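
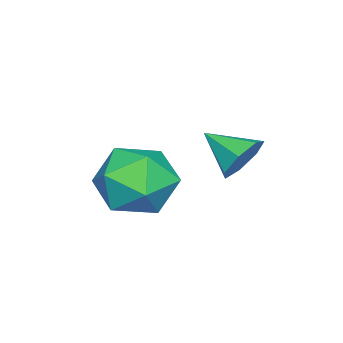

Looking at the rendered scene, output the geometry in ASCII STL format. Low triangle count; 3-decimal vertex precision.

solid 
facet normal 0.314 0.817 0.484
outer loop
vertex 1.259 0.977 2.39
vertex 1.662 0.325 3.229
vertex 2.327 0.592 2.348
endloop
endfacet
facet normal 0.323 0.920 -0.222
outer loop
vertex 1.259 0.977 2.39
vertex 2.327 0.592 2.348
vertex 1.685 0.591 1.411
endloop
endfacet
facet normal -0.339 0.815 -0.469
outer loop
vertex 1.259 0.977 2.39
vertex 1.685 0.591 1.411
vertex 0.624 0.323 1.712
endloop
endfacet
facet normal -0.757 0.648 0.084
outer loop
vertex 1.259 0.977 2.39
vertex 0.624 0.323 1.712
vertex 0.609 0.159 2.836
endloop
endfacet
facet normal -0.354 0.649 0.674
outer loop
vertex 1.259 0.977 2.39
vertex 0.609 0.159 2.836
vertex 1.662 0.325 3.229
endloop
endfacet
facet normal 0.747 0.425 -0.512
outer loop
vertex 1.685 0.591 1.411
vertex 2.327 0.592 2.348
vertex 2.351 -0.299 1.644
endloop
endfacet
facet normal 0.732 0.257 0.631
outer loop
vertex 2.327 0.592 2.348
vertex 1.662 0.325 3.229
vertex 2.336 -0.463 2.768
endloop
endfacet
facet normal -0.348 -0.015 0.938
outer loop
vertex 1.662 0.325 3.229
vertex 0.609 0.159 2.836
vertex 1.275 -0.731 3.069
endloop
endfacet
facet normal -1.000 -0.015 -0.015
outer loop
vertex 0.609 0.159 2.836
vertex 0.624 0.323 1.712
vertex 0.633 -0.732 2.132
endloop
endfacet
facet normal -0.323 0.256 -0.911
outer loop
vertex 0.624 0.323 1.712
vertex 1.685 0.591 1.411
vertex 1.298 -0.465 1.251
endloop
endfacet
facet normal 0.757 -0.648 -0.084
outer loop
vertex 1.701 -1.117 2.09
vertex 2.351 -0.299 1.644
vertex 2.336 -0.463 2.768
endloop
endfacet
facet normal 0.339 -0.815 0.469
outer loop
vertex 1.701 -1.117 2.09
vertex 2.336 -0.463 2.768
vertex 1.275 -0.731 3.069
endloop
endfacet
facet normal -0.323 -0.920 0.222
outer loop
vertex 1.701 -1.117 2.09
vertex 1.275 -0.731 3.069
vertex 0.633 -0.732 2.132
endloop
endfacet
facet normal -0.314 -0.817 -0.484
outer loop
vertex 1.701 -1.117 2.09
vertex 0.633 -0.732 2.132
vertex 1.298 -0.465 1.251
endloop
endfacet
facet normal 0.354 -0.649 -0.674
outer loop
vertex 1.701 -1.117 2.09
vertex 1.298 -0.465 1.251
vertex 2.351 -0.299 1.644
endloop
endfacet
facet normal 1.000 0.015 0.015
outer loop
vertex 2.336 -0.463 2.768
vertex 2.351 -0.299 1.644
vertex 2.327 0.592 2.348
endloop
endfacet
facet normal 0.323 -0.256 0.911
outer loop
vertex 1.275 -0.731 3.069
vertex 2.336 -0.463 2.768
vertex 1.662 0.325 3.229
endloop
endfacet
facet normal -0.747 -0.425 0.512
outer loop
vertex 0.633 -0.732 2.132
vertex 1.275 -0.731 3.069
vertex 0.609 0.159 2.836
endloop
endfacet
facet normal -0.732 -0.257 -0.631
outer loop
vertex 1.298 -0.465 1.251
vertex 0.633 -0.732 2.132
vertex 0.624 0.323 1.712
endloop
endfacet
facet normal 0.348 0.015 -0.938
outer loop
vertex 2.351 -0.299 1.644
vertex 1.298 -0.465 1.251
vertex 1.685 0.591 1.411
endloop
endfacet
facet normal 0.136 0.883 -0.449
outer loop
vertex -0.595 1.292 1.545
vertex -0.883 1.645 2.153
vertex -0.159 1.461 2.01
endloop
endfacet
facet normal 0.586 -0.763 -0.272
outer loop
vertex -0.595 1.292 1.545
vertex -0.159 1.461 2.01
vertex -1.057 0.515 2.727
endloop
endfacet
facet normal 0.136 0.883 -0.449
outer loop
vertex -0.159 1.461 2.01
vertex -0.883 1.645 2.153
vertex -0.268 1.769 2.583
endloop
endfacet
facet normal 0.797 -0.456 0.397
outer loop
vertex -0.159 1.461 2.01
vertex -0.268 1.769 2.583
vertex -1.057 0.515 2.727
endloop
endfacet
facet normal 0.136 0.883 -0.449
outer loop
vertex -0.268 1.769 2.583
vertex -0.883 1.645 2.153
vertex -0.84 1.984 2.832
endloop
endfacet
facet normal 0.358 -0.119 0.926
outer loop
vertex -0.268 1.769 2.583
vertex -0.84 1.984 2.832
vertex -1.057 0.515 2.727
endloop
endfacet
facet normal 0.136 0.883 -0.449
outer loop
vertex -0.84 1.984 2.832
vertex -0.883 1.645 2.153
vertex -1.444 1.944 2.57
endloop
endfacet
facet normal -0.398 -0.007 0.918
outer loop
vertex -0.84 1.984 2.832
vertex -1.444 1.944 2.57
vertex -1.057 0.515 2.727
endloop
endfacet
facet normal 0.137 0.883 -0.449
outer loop
vertex -1.444 1.944 2.57
vertex -0.883 1.645 2.153
vertex -1.625 1.679 1.994
endloop
endfacet
facet normal -0.903 -0.203 0.377
outer loop
vertex -1.444 1.944 2.57
vertex -1.625 1.679 1.994
vertex -1.057 0.515 2.727
endloop
endfacet
facet normal 0.136 0.884 -0.448
outer loop
vertex -1.625 1.679 1.994
vertex -0.883 1.645 2.153
vertex -1.247 1.389 1.537
endloop
endfacet
facet normal -0.777 -0.560 -0.287
outer loop
vertex -1.625 1.679 1.994
vertex -1.247 1.389 1.537
vertex -1.057 0.515 2.727
endloop
endfacet
facet normal 0.137 0.883 -0.448
outer loop
vertex -1.247 1.389 1.537
vertex -0.883 1.645 2.153
vertex -0.595 1.292 1.545
endloop
endfacet
facet normal -0.113 -0.809 -0.576
outer loop
vertex -1.247 1.389 1.537
vertex -0.595 1.292 1.545
vertex -1.057 0.515 2.727
endloop
endfacet

endsolid


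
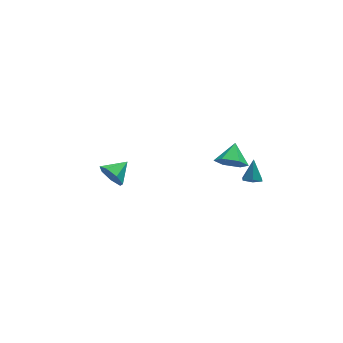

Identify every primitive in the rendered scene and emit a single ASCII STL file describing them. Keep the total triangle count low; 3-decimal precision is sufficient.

solid 
facet normal -0.424 -0.755 -0.501
outer loop
vertex 4.278 3.233 -4.026
vertex 3.656 3.066 -3.248
vertex 3.386 3.705 -3.982
endloop
endfacet
facet normal 0.396 0.792 -0.464
outer loop
vertex 4.278 3.233 -4.026
vertex 3.386 3.705 -3.982
vertex 4.244 4.114 -2.552
endloop
endfacet
facet normal -0.423 -0.755 -0.502
outer loop
vertex 3.386 3.705 -3.982
vertex 3.656 3.066 -3.248
vertex 2.764 3.537 -3.205
endloop
endfacet
facet normal -0.337 0.939 -0.067
outer loop
vertex 3.386 3.705 -3.982
vertex 2.764 3.537 -3.205
vertex 4.244 4.114 -2.552
endloop
endfacet
facet normal -0.423 -0.755 -0.502
outer loop
vertex 2.764 3.537 -3.205
vertex 3.656 3.066 -3.248
vertex 3.034 2.898 -2.471
endloop
endfacet
facet normal -0.507 0.549 0.664
outer loop
vertex 2.764 3.537 -3.205
vertex 3.034 2.898 -2.471
vertex 4.244 4.114 -2.552
endloop
endfacet
facet normal -0.423 -0.755 -0.502
outer loop
vertex 3.034 2.898 -2.471
vertex 3.656 3.066 -3.248
vertex 3.926 2.427 -2.514
endloop
endfacet
facet normal 0.055 0.012 0.998
outer loop
vertex 3.034 2.898 -2.471
vertex 3.926 2.427 -2.514
vertex 4.244 4.114 -2.552
endloop
endfacet
facet normal -0.424 -0.755 -0.501
outer loop
vertex 3.926 2.427 -2.514
vertex 3.656 3.066 -3.248
vertex 4.548 2.594 -3.292
endloop
endfacet
facet normal 0.788 -0.135 0.601
outer loop
vertex 3.926 2.427 -2.514
vertex 4.548 2.594 -3.292
vertex 4.244 4.114 -2.552
endloop
endfacet
facet normal -0.424 -0.755 -0.501
outer loop
vertex 4.548 2.594 -3.292
vertex 3.656 3.066 -3.248
vertex 4.278 3.233 -4.026
endloop
endfacet
facet normal 0.958 0.255 -0.130
outer loop
vertex 4.548 2.594 -3.292
vertex 4.278 3.233 -4.026
vertex 4.244 4.114 -2.552
endloop
endfacet
facet normal -0.838 -0.457 -0.299
outer loop
vertex -3.804 -0.492 0.692
vertex -4.212 -0.2 1.39
vertex -4.139 0.171 0.618
endloop
endfacet
facet normal 0.702 0.281 -0.655
outer loop
vertex -3.804 -0.492 0.692
vertex -4.139 0.171 0.618
vertex -3.148 0.38 1.77
endloop
endfacet
facet normal -0.838 -0.457 -0.299
outer loop
vertex -4.139 0.171 0.618
vertex -4.212 -0.2 1.39
vertex -4.529 0.554 1.126
endloop
endfacet
facet normal 0.302 0.858 -0.415
outer loop
vertex -4.139 0.171 0.618
vertex -4.529 0.554 1.126
vertex -3.148 0.38 1.77
endloop
endfacet
facet normal -0.837 -0.457 -0.300
outer loop
vertex -4.529 0.554 1.126
vertex -4.212 -0.2 1.39
vertex -4.681 0.369 1.833
endloop
endfacet
facet normal 0.003 0.967 0.254
outer loop
vertex -4.529 0.554 1.126
vertex -4.681 0.369 1.833
vertex -3.148 0.38 1.77
endloop
endfacet
facet normal -0.837 -0.458 -0.299
outer loop
vertex -4.681 0.369 1.833
vertex -4.212 -0.2 1.39
vertex -4.479 -0.245 2.207
endloop
endfacet
facet normal 0.031 0.527 0.849
outer loop
vertex -4.681 0.369 1.833
vertex -4.479 -0.245 2.207
vertex -3.148 0.38 1.77
endloop
endfacet
facet normal -0.837 -0.458 -0.299
outer loop
vertex -4.479 -0.245 2.207
vertex -4.212 -0.2 1.39
vertex -4.076 -0.825 1.966
endloop
endfacet
facet normal 0.364 -0.130 0.922
outer loop
vertex -4.479 -0.245 2.207
vertex -4.076 -0.825 1.966
vertex -3.148 0.38 1.77
endloop
endfacet
facet normal -0.838 -0.457 -0.298
outer loop
vertex -4.076 -0.825 1.966
vertex -4.212 -0.2 1.39
vertex -3.776 -0.935 1.292
endloop
endfacet
facet normal 0.751 -0.511 0.418
outer loop
vertex -4.076 -0.825 1.966
vertex -3.776 -0.935 1.292
vertex -3.148 0.38 1.77
endloop
endfacet
facet normal -0.838 -0.457 -0.298
outer loop
vertex -3.776 -0.935 1.292
vertex -4.212 -0.2 1.39
vertex -3.804 -0.492 0.692
endloop
endfacet
facet normal 0.901 -0.327 -0.284
outer loop
vertex -3.776 -0.935 1.292
vertex -3.804 -0.492 0.692
vertex -3.148 0.38 1.77
endloop
endfacet
facet normal -0.207 -0.482 -0.851
outer loop
vertex 4.258 -0.382 -1.364
vertex 3.672 -0.462 -1.176
vertex 3.827 0.043 -1.5
endloop
endfacet
facet normal 0.716 0.686 -0.125
outer loop
vertex 4.258 -0.382 -1.364
vertex 3.827 0.043 -1.5
vertex 3.948 0.182 -0.044
endloop
endfacet
facet normal -0.208 -0.482 -0.851
outer loop
vertex 3.827 0.043 -1.5
vertex 3.672 -0.462 -1.176
vertex 3.242 -0.037 -1.312
endloop
endfacet
facet normal -0.160 0.984 -0.081
outer loop
vertex 3.827 0.043 -1.5
vertex 3.242 -0.037 -1.312
vertex 3.948 0.182 -0.044
endloop
endfacet
facet normal -0.208 -0.482 -0.851
outer loop
vertex 3.242 -0.037 -1.312
vertex 3.672 -0.462 -1.176
vertex 3.087 -0.542 -0.988
endloop
endfacet
facet normal -0.800 0.478 0.363
outer loop
vertex 3.242 -0.037 -1.312
vertex 3.087 -0.542 -0.988
vertex 3.948 0.182 -0.044
endloop
endfacet
facet normal -0.207 -0.484 -0.850
outer loop
vertex 3.087 -0.542 -0.988
vertex 3.672 -0.462 -1.176
vertex 3.517 -0.966 -0.851
endloop
endfacet
facet normal -0.562 -0.324 0.761
outer loop
vertex 3.087 -0.542 -0.988
vertex 3.517 -0.966 -0.851
vertex 3.948 0.182 -0.044
endloop
endfacet
facet normal -0.207 -0.485 -0.850
outer loop
vertex 3.517 -0.966 -0.851
vertex 3.672 -0.462 -1.176
vertex 4.103 -0.886 -1.039
endloop
endfacet
facet normal 0.315 -0.622 0.717
outer loop
vertex 3.517 -0.966 -0.851
vertex 4.103 -0.886 -1.039
vertex 3.948 0.182 -0.044
endloop
endfacet
facet normal -0.207 -0.485 -0.850
outer loop
vertex 4.103 -0.886 -1.039
vertex 3.672 -0.462 -1.176
vertex 4.258 -0.382 -1.364
endloop
endfacet
facet normal 0.955 -0.117 0.274
outer loop
vertex 4.103 -0.886 -1.039
vertex 4.258 -0.382 -1.364
vertex 3.948 0.182 -0.044
endloop
endfacet

endsolid


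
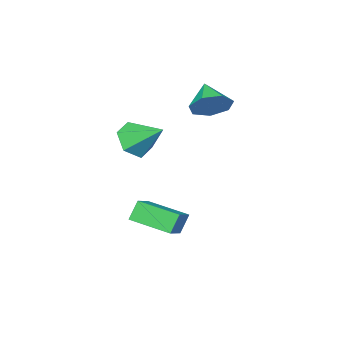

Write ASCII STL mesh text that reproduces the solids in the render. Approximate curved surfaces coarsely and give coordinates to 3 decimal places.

solid 
facet normal -0.774 -0.426 -0.469
outer loop
vertex 1.947 -0.356 -2.862
vertex 1.171 1.517 -3.281
vertex 2.519 -0.334 -3.825
endloop
endfacet
facet normal 0.375 -0.905 0.202
outer loop
vertex 3.749 0.343 -3.079
vertex 1.947 -0.356 -2.862
vertex 2.519 -0.334 -3.825
endloop
endfacet
facet normal -0.774 -0.426 -0.469
outer loop
vertex 2.519 -0.334 -3.825
vertex 1.171 1.517 -3.281
vertex 1.742 1.539 -4.244
endloop
endfacet
facet normal 0.511 0.020 -0.860
outer loop
vertex 1.742 1.539 -4.244
vertex 3.749 0.343 -3.079
vertex 2.519 -0.334 -3.825
endloop
endfacet
facet normal -0.511 -0.019 0.860
outer loop
vertex 1.947 -0.356 -2.862
vertex 2.401 2.194 -2.535
vertex 1.171 1.517 -3.281
endloop
endfacet
facet normal 0.375 -0.905 0.202
outer loop
vertex 3.178 0.321 -2.116
vertex 1.947 -0.356 -2.862
vertex 3.749 0.343 -3.079
endloop
endfacet
facet normal -0.510 -0.019 0.860
outer loop
vertex 3.178 0.321 -2.116
vertex 2.401 2.194 -2.535
vertex 1.947 -0.356 -2.862
endloop
endfacet
facet normal -0.375 0.905 -0.202
outer loop
vertex 1.171 1.517 -3.281
vertex 2.401 2.194 -2.535
vertex 1.742 1.539 -4.244
endloop
endfacet
facet normal 0.510 0.019 -0.860
outer loop
vertex 2.973 2.216 -3.498
vertex 3.749 0.343 -3.079
vertex 1.742 1.539 -4.244
endloop
endfacet
facet normal -0.375 0.905 -0.202
outer loop
vertex 1.742 1.539 -4.244
vertex 2.401 2.194 -2.535
vertex 2.973 2.216 -3.498
endloop
endfacet
facet normal 0.774 0.426 0.469
outer loop
vertex 2.973 2.216 -3.498
vertex 3.178 0.321 -2.116
vertex 3.749 0.343 -3.079
endloop
endfacet
facet normal 0.774 0.426 0.469
outer loop
vertex 2.401 2.194 -2.535
vertex 3.178 0.321 -2.116
vertex 2.973 2.216 -3.498
endloop
endfacet
facet normal 0.185 -0.804 -0.565
outer loop
vertex 4.558 0.55 2.712
vertex 3.768 0.808 2.086
vertex 4.725 1.166 1.891
endloop
endfacet
facet normal 0.787 0.406 0.465
outer loop
vertex 4.558 0.55 2.712
vertex 4.725 1.166 1.891
vertex 3.432 2.272 3.114
endloop
endfacet
facet normal 0.186 -0.804 -0.565
outer loop
vertex 4.725 1.166 1.891
vertex 3.768 0.808 2.086
vertex 3.936 1.424 1.265
endloop
endfacet
facet normal 0.478 0.841 -0.255
outer loop
vertex 4.725 1.166 1.891
vertex 3.936 1.424 1.265
vertex 3.432 2.272 3.114
endloop
endfacet
facet normal 0.186 -0.804 -0.565
outer loop
vertex 3.936 1.424 1.265
vertex 3.768 0.808 2.086
vertex 2.979 1.066 1.46
endloop
endfacet
facet normal -0.392 0.791 -0.470
outer loop
vertex 3.936 1.424 1.265
vertex 2.979 1.066 1.46
vertex 3.432 2.272 3.114
endloop
endfacet
facet normal 0.185 -0.804 -0.565
outer loop
vertex 2.979 1.066 1.46
vertex 3.768 0.808 2.086
vertex 2.812 0.451 2.281
endloop
endfacet
facet normal -0.951 0.307 0.037
outer loop
vertex 2.979 1.066 1.46
vertex 2.812 0.451 2.281
vertex 3.432 2.272 3.114
endloop
endfacet
facet normal 0.185 -0.804 -0.565
outer loop
vertex 2.812 0.451 2.281
vertex 3.768 0.808 2.086
vertex 3.601 0.193 2.907
endloop
endfacet
facet normal -0.642 -0.127 0.756
outer loop
vertex 2.812 0.451 2.281
vertex 3.601 0.193 2.907
vertex 3.432 2.272 3.114
endloop
endfacet
facet normal 0.185 -0.804 -0.565
outer loop
vertex 3.601 0.193 2.907
vertex 3.768 0.808 2.086
vertex 4.558 0.55 2.712
endloop
endfacet
facet normal 0.227 -0.078 0.971
outer loop
vertex 3.601 0.193 2.907
vertex 4.558 0.55 2.712
vertex 3.432 2.272 3.114
endloop
endfacet
facet normal 0.425 0.726 -0.541
outer loop
vertex -0.87 -0.426 1.767
vertex -1.327 0.31 2.395
vertex -0.374 -0.164 2.507
endloop
endfacet
facet normal 0.401 -0.914 0.055
outer loop
vertex -0.87 -0.426 1.767
vertex -0.374 -0.164 2.507
vertex -1.993 -0.83 3.245
endloop
endfacet
facet normal 0.425 0.725 -0.542
outer loop
vertex -0.374 -0.164 2.507
vertex -1.327 0.31 2.395
vertex -0.596 0.455 3.162
endloop
endfacet
facet normal 0.522 -0.524 0.673
outer loop
vertex -0.374 -0.164 2.507
vertex -0.596 0.455 3.162
vertex -1.993 -0.83 3.245
endloop
endfacet
facet normal 0.425 0.725 -0.542
outer loop
vertex -0.596 0.455 3.162
vertex -1.327 0.31 2.395
vertex -1.368 0.965 3.24
endloop
endfacet
facet normal 0.083 -0.026 0.996
outer loop
vertex -0.596 0.455 3.162
vertex -1.368 0.965 3.24
vertex -1.993 -0.83 3.245
endloop
endfacet
facet normal 0.424 0.726 -0.542
outer loop
vertex -1.368 0.965 3.24
vertex -1.327 0.31 2.395
vertex -2.109 0.981 2.681
endloop
endfacet
facet normal -0.586 0.206 0.783
outer loop
vertex -1.368 0.965 3.24
vertex -2.109 0.981 2.681
vertex -1.993 -0.83 3.245
endloop
endfacet
facet normal 0.424 0.726 -0.542
outer loop
vertex -2.109 0.981 2.681
vertex -1.327 0.31 2.395
vertex -2.261 0.492 1.907
endloop
endfacet
facet normal -0.981 -0.002 0.194
outer loop
vertex -2.109 0.981 2.681
vertex -2.261 0.492 1.907
vertex -1.993 -0.83 3.245
endloop
endfacet
facet normal 0.425 0.725 -0.542
outer loop
vertex -2.261 0.492 1.907
vertex -1.327 0.31 2.395
vertex -1.71 -0.135 1.5
endloop
endfacet
facet normal -0.805 -0.495 -0.328
outer loop
vertex -2.261 0.492 1.907
vertex -1.71 -0.135 1.5
vertex -1.993 -0.83 3.245
endloop
endfacet
facet normal 0.424 0.726 -0.542
outer loop
vertex -1.71 -0.135 1.5
vertex -1.327 0.31 2.395
vertex -0.87 -0.426 1.767
endloop
endfacet
facet normal -0.188 -0.901 -0.390
outer loop
vertex -1.71 -0.135 1.5
vertex -0.87 -0.426 1.767
vertex -1.993 -0.83 3.245
endloop
endfacet

endsolid


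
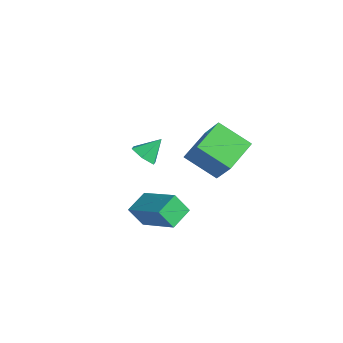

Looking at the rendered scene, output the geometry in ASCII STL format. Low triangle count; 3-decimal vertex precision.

solid 
facet normal -0.086 -0.714 -0.695
outer loop
vertex -2.66 0.602 -1.382
vertex -3.274 0.519 -1.221
vertex -3.116 0.942 -1.675
endloop
endfacet
facet normal 0.654 0.739 -0.161
outer loop
vertex -2.66 0.602 -1.382
vertex -3.116 0.942 -1.675
vertex -3.186 1.261 -0.499
endloop
endfacet
facet normal -0.083 -0.714 -0.695
outer loop
vertex -3.116 0.942 -1.675
vertex -3.274 0.519 -1.221
vertex -3.73 0.858 -1.515
endloop
endfacet
facet normal -0.199 0.943 -0.268
outer loop
vertex -3.116 0.942 -1.675
vertex -3.73 0.858 -1.515
vertex -3.186 1.261 -0.499
endloop
endfacet
facet normal -0.083 -0.714 -0.695
outer loop
vertex -3.73 0.858 -1.515
vertex -3.274 0.519 -1.221
vertex -3.888 0.435 -1.061
endloop
endfacet
facet normal -0.812 0.540 0.221
outer loop
vertex -3.73 0.858 -1.515
vertex -3.888 0.435 -1.061
vertex -3.186 1.261 -0.499
endloop
endfacet
facet normal -0.084 -0.714 -0.696
outer loop
vertex -3.888 0.435 -1.061
vertex -3.274 0.519 -1.221
vertex -3.432 0.096 -0.768
endloop
endfacet
facet normal -0.574 -0.067 0.816
outer loop
vertex -3.888 0.435 -1.061
vertex -3.432 0.096 -0.768
vertex -3.186 1.261 -0.499
endloop
endfacet
facet normal -0.085 -0.713 -0.696
outer loop
vertex -3.432 0.096 -0.768
vertex -3.274 0.519 -1.221
vertex -2.818 0.179 -0.928
endloop
endfacet
facet normal 0.277 -0.271 0.922
outer loop
vertex -3.432 0.096 -0.768
vertex -2.818 0.179 -0.928
vertex -3.186 1.261 -0.499
endloop
endfacet
facet normal -0.086 -0.714 -0.695
outer loop
vertex -2.818 0.179 -0.928
vertex -3.274 0.519 -1.221
vertex -2.66 0.602 -1.382
endloop
endfacet
facet normal 0.892 0.132 0.433
outer loop
vertex -2.818 0.179 -0.928
vertex -2.66 0.602 -1.382
vertex -3.186 1.261 -0.499
endloop
endfacet
facet normal -0.673 -0.511 0.535
outer loop
vertex 1.27 0.09 2.359
vertex 0.684 1.354 2.83
vertex 0.36 0.094 1.217
endloop
endfacet
facet normal 0.398 -0.859 -0.320
outer loop
vertex 1.376 0.866 0.41
vertex 1.27 0.09 2.359
vertex 0.36 0.094 1.217
endloop
endfacet
facet normal -0.673 -0.511 0.535
outer loop
vertex 0.36 0.094 1.217
vertex 0.684 1.354 2.83
vertex -0.226 1.357 1.688
endloop
endfacet
facet normal -0.623 0.003 -0.782
outer loop
vertex -0.226 1.357 1.688
vertex 1.376 0.866 0.41
vertex 0.36 0.094 1.217
endloop
endfacet
facet normal 0.623 -0.003 0.782
outer loop
vertex 1.27 0.09 2.359
vertex 1.7 2.126 2.023
vertex 0.684 1.354 2.83
endloop
endfacet
facet normal 0.399 -0.859 -0.320
outer loop
vertex 2.286 0.863 1.552
vertex 1.27 0.09 2.359
vertex 1.376 0.866 0.41
endloop
endfacet
facet normal 0.623 -0.003 0.782
outer loop
vertex 2.286 0.863 1.552
vertex 1.7 2.126 2.023
vertex 1.27 0.09 2.359
endloop
endfacet
facet normal -0.399 0.859 0.320
outer loop
vertex 0.684 1.354 2.83
vertex 1.7 2.126 2.023
vertex -0.226 1.357 1.688
endloop
endfacet
facet normal -0.623 0.003 -0.782
outer loop
vertex 0.79 2.13 0.881
vertex 1.376 0.866 0.41
vertex -0.226 1.357 1.688
endloop
endfacet
facet normal -0.399 0.859 0.321
outer loop
vertex -0.226 1.357 1.688
vertex 1.7 2.126 2.023
vertex 0.79 2.13 0.881
endloop
endfacet
facet normal 0.673 0.511 -0.535
outer loop
vertex 0.79 2.13 0.881
vertex 2.286 0.863 1.552
vertex 1.376 0.866 0.41
endloop
endfacet
facet normal 0.673 0.511 -0.534
outer loop
vertex 1.7 2.126 2.023
vertex 2.286 0.863 1.552
vertex 0.79 2.13 0.881
endloop
endfacet
facet normal -0.336 -0.448 0.828
outer loop
vertex 0.148 -0.831 -1.645
vertex -0.22 0.079 -1.302
vertex -1.51 -1.178 -2.506
endloop
endfacet
facet normal 0.354 -0.875 -0.329
outer loop
vertex -1.18 -0.739 -3.318
vertex 0.148 -0.831 -1.645
vertex -1.51 -1.178 -2.506
endloop
endfacet
facet normal -0.336 -0.448 0.828
outer loop
vertex -1.51 -1.178 -2.506
vertex -0.22 0.079 -1.302
vertex -1.878 -0.268 -2.163
endloop
endfacet
facet normal -0.873 -0.182 -0.453
outer loop
vertex -1.878 -0.268 -2.163
vertex -1.18 -0.739 -3.318
vertex -1.51 -1.178 -2.506
endloop
endfacet
facet normal 0.873 0.182 0.453
outer loop
vertex 0.148 -0.831 -1.645
vertex 0.11 0.518 -2.114
vertex -0.22 0.079 -1.302
endloop
endfacet
facet normal 0.354 -0.875 -0.329
outer loop
vertex 0.478 -0.392 -2.457
vertex 0.148 -0.831 -1.645
vertex -1.18 -0.739 -3.318
endloop
endfacet
facet normal 0.873 0.182 0.453
outer loop
vertex 0.478 -0.392 -2.457
vertex 0.11 0.518 -2.114
vertex 0.148 -0.831 -1.645
endloop
endfacet
facet normal -0.354 0.875 0.329
outer loop
vertex -0.22 0.079 -1.302
vertex 0.11 0.518 -2.114
vertex -1.878 -0.268 -2.163
endloop
endfacet
facet normal -0.873 -0.182 -0.453
outer loop
vertex -1.548 0.171 -2.975
vertex -1.18 -0.739 -3.318
vertex -1.878 -0.268 -2.163
endloop
endfacet
facet normal -0.354 0.875 0.329
outer loop
vertex -1.878 -0.268 -2.163
vertex 0.11 0.518 -2.114
vertex -1.548 0.171 -2.975
endloop
endfacet
facet normal 0.336 0.448 -0.828
outer loop
vertex -1.548 0.171 -2.975
vertex 0.478 -0.392 -2.457
vertex -1.18 -0.739 -3.318
endloop
endfacet
facet normal 0.336 0.448 -0.828
outer loop
vertex 0.11 0.518 -2.114
vertex 0.478 -0.392 -2.457
vertex -1.548 0.171 -2.975
endloop
endfacet

endsolid


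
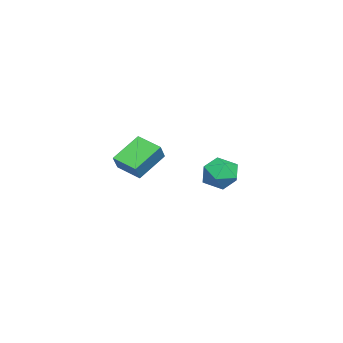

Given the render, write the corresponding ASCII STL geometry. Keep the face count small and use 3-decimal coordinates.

solid 
facet normal -0.657 0.480 0.581
outer loop
vertex -3.889 -2.478 -0.727
vertex -3.329 -1.145 -1.196
vertex -4.678 -2.465 -1.63
endloop
endfacet
facet normal -0.368 -0.877 0.309
outer loop
vertex -3.351 -3.435 -2.804
vertex -3.889 -2.478 -0.727
vertex -4.678 -2.465 -1.63
endloop
endfacet
facet normal -0.657 0.480 0.581
outer loop
vertex -4.678 -2.465 -1.63
vertex -3.329 -1.145 -1.196
vertex -4.119 -1.132 -2.1
endloop
endfacet
facet normal -0.658 0.011 -0.753
outer loop
vertex -4.119 -1.132 -2.1
vertex -3.351 -3.435 -2.804
vertex -4.678 -2.465 -1.63
endloop
endfacet
facet normal 0.658 -0.011 0.753
outer loop
vertex -3.889 -2.478 -0.727
vertex -2.002 -2.115 -2.37
vertex -3.329 -1.145 -1.196
endloop
endfacet
facet normal -0.368 -0.877 0.309
outer loop
vertex -2.561 -3.448 -1.9
vertex -3.889 -2.478 -0.727
vertex -3.351 -3.435 -2.804
endloop
endfacet
facet normal 0.658 -0.010 0.753
outer loop
vertex -2.561 -3.448 -1.9
vertex -2.002 -2.115 -2.37
vertex -3.889 -2.478 -0.727
endloop
endfacet
facet normal 0.368 0.877 -0.309
outer loop
vertex -3.329 -1.145 -1.196
vertex -2.002 -2.115 -2.37
vertex -4.119 -1.132 -2.1
endloop
endfacet
facet normal -0.657 0.011 -0.753
outer loop
vertex -2.791 -2.102 -3.273
vertex -3.351 -3.435 -2.804
vertex -4.119 -1.132 -2.1
endloop
endfacet
facet normal 0.368 0.877 -0.309
outer loop
vertex -4.119 -1.132 -2.1
vertex -2.002 -2.115 -2.37
vertex -2.791 -2.102 -3.273
endloop
endfacet
facet normal 0.657 -0.480 -0.581
outer loop
vertex -2.791 -2.102 -3.273
vertex -2.561 -3.448 -1.9
vertex -3.351 -3.435 -2.804
endloop
endfacet
facet normal 0.657 -0.480 -0.581
outer loop
vertex -2.002 -2.115 -2.37
vertex -2.561 -3.448 -1.9
vertex -2.791 -2.102 -3.273
endloop
endfacet
facet normal -0.783 -0.478 0.398
outer loop
vertex 1.57 3.253 -0.559
vertex 2.125 2.372 -0.525
vertex 2.137 3.027 0.284
endloop
endfacet
facet normal -0.784 0.211 0.584
outer loop
vertex 1.57 3.253 -0.559
vertex 2.137 3.027 0.284
vertex 2.122 3.999 -0.088
endloop
endfacet
facet normal -0.799 0.601 -0.014
outer loop
vertex 1.57 3.253 -0.559
vertex 2.122 3.999 -0.088
vertex 2.1 3.945 -1.127
endloop
endfacet
facet normal -0.808 0.151 -0.569
outer loop
vertex 1.57 3.253 -0.559
vertex 2.1 3.945 -1.127
vertex 2.102 2.94 -1.397
endloop
endfacet
facet normal -0.798 -0.515 -0.314
outer loop
vertex 1.57 3.253 -0.559
vertex 2.102 2.94 -1.397
vertex 2.125 2.372 -0.525
endloop
endfacet
facet normal -0.170 0.350 0.921
outer loop
vertex 2.122 3.999 -0.088
vertex 2.137 3.027 0.284
vertex 3.018 3.58 0.237
endloop
endfacet
facet normal -0.168 -0.765 0.622
outer loop
vertex 2.137 3.027 0.284
vertex 2.125 2.372 -0.525
vertex 3.02 2.575 -0.033
endloop
endfacet
facet normal -0.193 -0.825 -0.532
outer loop
vertex 2.125 2.372 -0.525
vertex 2.102 2.94 -1.397
vertex 2.998 2.521 -1.072
endloop
endfacet
facet normal -0.209 0.253 -0.944
outer loop
vertex 2.102 2.94 -1.397
vertex 2.1 3.945 -1.127
vertex 2.983 3.493 -1.444
endloop
endfacet
facet normal -0.196 0.979 -0.047
outer loop
vertex 2.1 3.945 -1.127
vertex 2.122 3.999 -0.088
vertex 2.995 4.148 -0.635
endloop
endfacet
facet normal 0.808 -0.151 0.569
outer loop
vertex 3.55 3.267 -0.601
vertex 3.018 3.58 0.237
vertex 3.02 2.575 -0.033
endloop
endfacet
facet normal 0.799 -0.601 0.014
outer loop
vertex 3.55 3.267 -0.601
vertex 3.02 2.575 -0.033
vertex 2.998 2.521 -1.072
endloop
endfacet
facet normal 0.784 -0.211 -0.584
outer loop
vertex 3.55 3.267 -0.601
vertex 2.998 2.521 -1.072
vertex 2.983 3.493 -1.444
endloop
endfacet
facet normal 0.783 0.478 -0.398
outer loop
vertex 3.55 3.267 -0.601
vertex 2.983 3.493 -1.444
vertex 2.995 4.148 -0.635
endloop
endfacet
facet normal 0.798 0.515 0.314
outer loop
vertex 3.55 3.267 -0.601
vertex 2.995 4.148 -0.635
vertex 3.018 3.58 0.237
endloop
endfacet
facet normal 0.209 -0.253 0.944
outer loop
vertex 3.02 2.575 -0.033
vertex 3.018 3.58 0.237
vertex 2.137 3.027 0.284
endloop
endfacet
facet normal 0.196 -0.979 0.047
outer loop
vertex 2.998 2.521 -1.072
vertex 3.02 2.575 -0.033
vertex 2.125 2.372 -0.525
endloop
endfacet
facet normal 0.170 -0.350 -0.921
outer loop
vertex 2.983 3.493 -1.444
vertex 2.998 2.521 -1.072
vertex 2.102 2.94 -1.397
endloop
endfacet
facet normal 0.168 0.765 -0.622
outer loop
vertex 2.995 4.148 -0.635
vertex 2.983 3.493 -1.444
vertex 2.1 3.945 -1.127
endloop
endfacet
facet normal 0.193 0.825 0.532
outer loop
vertex 3.018 3.58 0.237
vertex 2.995 4.148 -0.635
vertex 2.122 3.999 -0.088
endloop
endfacet

endsolid


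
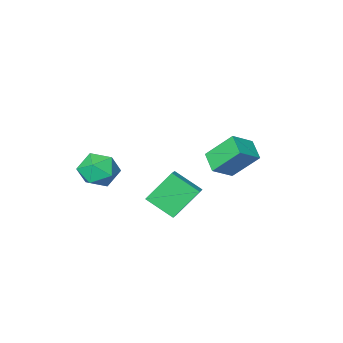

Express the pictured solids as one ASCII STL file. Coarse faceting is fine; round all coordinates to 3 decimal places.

solid 
facet normal -0.476 0.487 0.733
outer loop
vertex -4.916 0.037 -1.85
vertex -3.645 0.081 -1.054
vertex -4.598 1.207 -2.421
endloop
endfacet
facet normal -0.847 -0.029 -0.531
outer loop
vertex -3.595 0.179 -3.966
vertex -4.916 0.037 -1.85
vertex -4.598 1.207 -2.421
endloop
endfacet
facet normal -0.476 0.487 0.733
outer loop
vertex -4.598 1.207 -2.421
vertex -3.645 0.081 -1.054
vertex -3.328 1.251 -1.625
endloop
endfacet
facet normal 0.237 0.873 -0.427
outer loop
vertex -3.328 1.251 -1.625
vertex -3.595 0.179 -3.966
vertex -4.598 1.207 -2.421
endloop
endfacet
facet normal -0.237 -0.873 0.427
outer loop
vertex -4.916 0.037 -1.85
vertex -2.642 -0.947 -2.599
vertex -3.645 0.081 -1.054
endloop
endfacet
facet normal -0.847 -0.030 -0.531
outer loop
vertex -3.912 -0.991 -3.395
vertex -4.916 0.037 -1.85
vertex -3.595 0.179 -3.966
endloop
endfacet
facet normal -0.237 -0.873 0.427
outer loop
vertex -3.912 -0.991 -3.395
vertex -2.642 -0.947 -2.599
vertex -4.916 0.037 -1.85
endloop
endfacet
facet normal 0.847 0.029 0.530
outer loop
vertex -3.645 0.081 -1.054
vertex -2.642 -0.947 -2.599
vertex -3.328 1.251 -1.625
endloop
endfacet
facet normal 0.237 0.873 -0.427
outer loop
vertex -2.324 0.223 -3.17
vertex -3.595 0.179 -3.966
vertex -3.328 1.251 -1.625
endloop
endfacet
facet normal 0.847 0.029 0.531
outer loop
vertex -3.328 1.251 -1.625
vertex -2.642 -0.947 -2.599
vertex -2.324 0.223 -3.17
endloop
endfacet
facet normal 0.476 -0.487 -0.733
outer loop
vertex -2.324 0.223 -3.17
vertex -3.912 -0.991 -3.395
vertex -3.595 0.179 -3.966
endloop
endfacet
facet normal 0.476 -0.487 -0.732
outer loop
vertex -2.642 -0.947 -2.599
vertex -3.912 -0.991 -3.395
vertex -2.324 0.223 -3.17
endloop
endfacet
facet normal -0.481 0.790 -0.381
outer loop
vertex 2.402 -2.303 -4.102
vertex 1.5 -2.463 -3.296
vertex 2.45 -1.75 -3.016
endloop
endfacet
facet normal 0.226 0.864 -0.450
outer loop
vertex 2.402 -2.303 -4.102
vertex 2.45 -1.75 -3.016
vertex 3.454 -2.258 -3.486
endloop
endfacet
facet normal 0.471 0.309 -0.826
outer loop
vertex 2.402 -2.303 -4.102
vertex 3.454 -2.258 -3.486
vertex 3.125 -3.284 -4.057
endloop
endfacet
facet normal -0.085 -0.108 -0.991
outer loop
vertex 2.402 -2.303 -4.102
vertex 3.125 -3.284 -4.057
vertex 1.918 -3.411 -3.94
endloop
endfacet
facet normal -0.673 0.189 -0.715
outer loop
vertex 2.402 -2.303 -4.102
vertex 1.918 -3.411 -3.94
vertex 1.5 -2.463 -3.296
endloop
endfacet
facet normal 0.516 0.833 0.202
outer loop
vertex 3.454 -2.258 -3.486
vertex 2.45 -1.75 -3.016
vertex 3.202 -2.389 -2.3
endloop
endfacet
facet normal -0.627 0.713 0.313
outer loop
vertex 2.45 -1.75 -3.016
vertex 1.5 -2.463 -3.296
vertex 1.995 -2.516 -2.183
endloop
endfacet
facet normal -0.939 -0.259 -0.228
outer loop
vertex 1.5 -2.463 -3.296
vertex 1.918 -3.411 -3.94
vertex 1.666 -3.542 -2.754
endloop
endfacet
facet normal 0.013 -0.739 -0.673
outer loop
vertex 1.918 -3.411 -3.94
vertex 3.125 -3.284 -4.057
vertex 2.67 -4.05 -3.224
endloop
endfacet
facet normal 0.911 -0.065 -0.408
outer loop
vertex 3.125 -3.284 -4.057
vertex 3.454 -2.258 -3.486
vertex 3.62 -3.337 -2.944
endloop
endfacet
facet normal 0.085 0.108 0.991
outer loop
vertex 2.718 -3.497 -2.138
vertex 3.202 -2.389 -2.3
vertex 1.995 -2.516 -2.183
endloop
endfacet
facet normal -0.471 -0.309 0.826
outer loop
vertex 2.718 -3.497 -2.138
vertex 1.995 -2.516 -2.183
vertex 1.666 -3.542 -2.754
endloop
endfacet
facet normal -0.226 -0.864 0.450
outer loop
vertex 2.718 -3.497 -2.138
vertex 1.666 -3.542 -2.754
vertex 2.67 -4.05 -3.224
endloop
endfacet
facet normal 0.481 -0.790 0.381
outer loop
vertex 2.718 -3.497 -2.138
vertex 2.67 -4.05 -3.224
vertex 3.62 -3.337 -2.944
endloop
endfacet
facet normal 0.673 -0.189 0.715
outer loop
vertex 2.718 -3.497 -2.138
vertex 3.62 -3.337 -2.944
vertex 3.202 -2.389 -2.3
endloop
endfacet
facet normal -0.013 0.739 0.673
outer loop
vertex 1.995 -2.516 -2.183
vertex 3.202 -2.389 -2.3
vertex 2.45 -1.75 -3.016
endloop
endfacet
facet normal -0.911 0.065 0.408
outer loop
vertex 1.666 -3.542 -2.754
vertex 1.995 -2.516 -2.183
vertex 1.5 -2.463 -3.296
endloop
endfacet
facet normal -0.516 -0.833 -0.202
outer loop
vertex 2.67 -4.05 -3.224
vertex 1.666 -3.542 -2.754
vertex 1.918 -3.411 -3.94
endloop
endfacet
facet normal 0.627 -0.713 -0.313
outer loop
vertex 3.62 -3.337 -2.944
vertex 2.67 -4.05 -3.224
vertex 3.125 -3.284 -4.057
endloop
endfacet
facet normal 0.939 0.259 0.228
outer loop
vertex 3.202 -2.389 -2.3
vertex 3.62 -3.337 -2.944
vertex 3.454 -2.258 -3.486
endloop
endfacet
facet normal -0.621 0.167 0.766
outer loop
vertex 0.47 1.077 -1.871
vertex 0.978 1.623 -1.578
vertex -0.354 2.352 -2.818
endloop
endfacet
facet normal -0.634 -0.681 -0.365
outer loop
vertex 0.962 1.997 -4.442
vertex 0.47 1.077 -1.871
vertex -0.354 2.352 -2.818
endloop
endfacet
facet normal -0.621 0.168 0.766
outer loop
vertex -0.354 2.352 -2.818
vertex 0.978 1.623 -1.578
vertex 0.153 2.897 -2.526
endloop
endfacet
facet normal -0.461 0.712 -0.529
outer loop
vertex 0.153 2.897 -2.526
vertex 0.962 1.997 -4.442
vertex -0.354 2.352 -2.818
endloop
endfacet
facet normal 0.461 -0.713 0.529
outer loop
vertex 0.47 1.077 -1.871
vertex 2.294 1.268 -3.202
vertex 0.978 1.623 -1.578
endloop
endfacet
facet normal -0.634 -0.682 -0.365
outer loop
vertex 1.787 0.723 -3.494
vertex 0.47 1.077 -1.871
vertex 0.962 1.997 -4.442
endloop
endfacet
facet normal 0.461 -0.712 0.529
outer loop
vertex 1.787 0.723 -3.494
vertex 2.294 1.268 -3.202
vertex 0.47 1.077 -1.871
endloop
endfacet
facet normal 0.634 0.682 0.365
outer loop
vertex 0.978 1.623 -1.578
vertex 2.294 1.268 -3.202
vertex 0.153 2.897 -2.526
endloop
endfacet
facet normal -0.461 0.713 -0.529
outer loop
vertex 1.47 2.543 -4.149
vertex 0.962 1.997 -4.442
vertex 0.153 2.897 -2.526
endloop
endfacet
facet normal 0.634 0.681 0.366
outer loop
vertex 0.153 2.897 -2.526
vertex 2.294 1.268 -3.202
vertex 1.47 2.543 -4.149
endloop
endfacet
facet normal 0.621 -0.167 -0.766
outer loop
vertex 1.47 2.543 -4.149
vertex 1.787 0.723 -3.494
vertex 0.962 1.997 -4.442
endloop
endfacet
facet normal 0.621 -0.167 -0.766
outer loop
vertex 2.294 1.268 -3.202
vertex 1.787 0.723 -3.494
vertex 1.47 2.543 -4.149
endloop
endfacet

endsolid


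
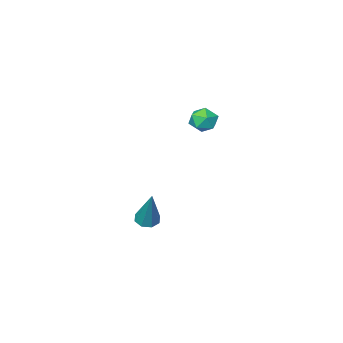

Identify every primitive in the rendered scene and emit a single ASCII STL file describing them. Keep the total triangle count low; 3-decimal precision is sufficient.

solid 
facet normal -0.226 0.568 0.791
outer loop
vertex 0.375 -1.411 3.839
vertex 0.71 -1.836 4.24
vertex 1.03 -1.316 3.958
endloop
endfacet
facet normal -0.176 0.964 0.200
outer loop
vertex 0.375 -1.411 3.839
vertex 1.03 -1.316 3.958
vertex 0.785 -1.232 3.337
endloop
endfacet
facet normal -0.647 0.711 -0.275
outer loop
vertex 0.375 -1.411 3.839
vertex 0.785 -1.232 3.337
vertex 0.313 -1.701 3.235
endloop
endfacet
facet normal -0.987 0.161 0.024
outer loop
vertex 0.375 -1.411 3.839
vertex 0.313 -1.701 3.235
vertex 0.266 -2.074 3.793
endloop
endfacet
facet normal -0.727 0.072 0.683
outer loop
vertex 0.375 -1.411 3.839
vertex 0.266 -2.074 3.793
vertex 0.71 -1.836 4.24
endloop
endfacet
facet normal 0.478 0.876 -0.070
outer loop
vertex 0.785 -1.232 3.337
vertex 1.03 -1.316 3.958
vertex 1.374 -1.546 3.427
endloop
endfacet
facet normal 0.398 0.236 0.887
outer loop
vertex 1.03 -1.316 3.958
vertex 0.71 -1.836 4.24
vertex 1.327 -1.919 3.985
endloop
endfacet
facet normal -0.412 -0.569 0.712
outer loop
vertex 0.71 -1.836 4.24
vertex 0.266 -2.074 3.793
vertex 0.855 -2.388 3.883
endloop
endfacet
facet normal -0.832 -0.426 -0.355
outer loop
vertex 0.266 -2.074 3.793
vertex 0.313 -1.701 3.235
vertex 0.61 -2.304 3.262
endloop
endfacet
facet normal -0.283 0.467 -0.838
outer loop
vertex 0.313 -1.701 3.235
vertex 0.785 -1.232 3.337
vertex 0.93 -1.784 2.98
endloop
endfacet
facet normal 0.987 -0.161 -0.024
outer loop
vertex 1.265 -2.209 3.381
vertex 1.374 -1.546 3.427
vertex 1.327 -1.919 3.985
endloop
endfacet
facet normal 0.647 -0.711 0.275
outer loop
vertex 1.265 -2.209 3.381
vertex 1.327 -1.919 3.985
vertex 0.855 -2.388 3.883
endloop
endfacet
facet normal 0.176 -0.964 -0.200
outer loop
vertex 1.265 -2.209 3.381
vertex 0.855 -2.388 3.883
vertex 0.61 -2.304 3.262
endloop
endfacet
facet normal 0.226 -0.568 -0.791
outer loop
vertex 1.265 -2.209 3.381
vertex 0.61 -2.304 3.262
vertex 0.93 -1.784 2.98
endloop
endfacet
facet normal 0.727 -0.072 -0.683
outer loop
vertex 1.265 -2.209 3.381
vertex 0.93 -1.784 2.98
vertex 1.374 -1.546 3.427
endloop
endfacet
facet normal 0.832 0.426 0.355
outer loop
vertex 1.327 -1.919 3.985
vertex 1.374 -1.546 3.427
vertex 1.03 -1.316 3.958
endloop
endfacet
facet normal 0.283 -0.467 0.838
outer loop
vertex 0.855 -2.388 3.883
vertex 1.327 -1.919 3.985
vertex 0.71 -1.836 4.24
endloop
endfacet
facet normal -0.478 -0.876 0.070
outer loop
vertex 0.61 -2.304 3.262
vertex 0.855 -2.388 3.883
vertex 0.266 -2.074 3.793
endloop
endfacet
facet normal -0.398 -0.236 -0.887
outer loop
vertex 0.93 -1.784 2.98
vertex 0.61 -2.304 3.262
vertex 0.313 -1.701 3.235
endloop
endfacet
facet normal 0.412 0.569 -0.712
outer loop
vertex 1.374 -1.546 3.427
vertex 0.93 -1.784 2.98
vertex 0.785 -1.232 3.337
endloop
endfacet
facet normal -0.188 -0.422 -0.887
outer loop
vertex 2.702 -3.9 -2.112
vertex 2.417 -3.454 -2.264
vertex 2.943 -3.61 -2.301
endloop
endfacet
facet normal 0.821 -0.473 0.321
outer loop
vertex 2.702 -3.9 -2.112
vertex 2.943 -3.61 -2.301
vertex 2.803 -2.586 -0.436
endloop
endfacet
facet normal -0.187 -0.421 -0.888
outer loop
vertex 2.943 -3.61 -2.301
vertex 2.417 -3.454 -2.264
vertex 2.876 -3.23 -2.467
endloop
endfacet
facet normal 0.986 0.166 -0.017
outer loop
vertex 2.943 -3.61 -2.301
vertex 2.876 -3.23 -2.467
vertex 2.803 -2.586 -0.436
endloop
endfacet
facet normal -0.187 -0.421 -0.887
outer loop
vertex 2.876 -3.23 -2.467
vertex 2.417 -3.454 -2.264
vertex 2.54 -2.98 -2.515
endloop
endfacet
facet normal 0.602 0.767 -0.222
outer loop
vertex 2.876 -3.23 -2.467
vertex 2.54 -2.98 -2.515
vertex 2.803 -2.586 -0.436
endloop
endfacet
facet normal -0.188 -0.421 -0.887
outer loop
vertex 2.54 -2.98 -2.515
vertex 2.417 -3.454 -2.264
vertex 2.132 -3.009 -2.415
endloop
endfacet
facet normal -0.112 0.979 -0.171
outer loop
vertex 2.54 -2.98 -2.515
vertex 2.132 -3.009 -2.415
vertex 2.803 -2.586 -0.436
endloop
endfacet
facet normal -0.187 -0.421 -0.887
outer loop
vertex 2.132 -3.009 -2.415
vertex 2.417 -3.454 -2.264
vertex 1.891 -3.298 -2.227
endloop
endfacet
facet normal -0.730 0.676 0.103
outer loop
vertex 2.132 -3.009 -2.415
vertex 1.891 -3.298 -2.227
vertex 2.803 -2.586 -0.436
endloop
endfacet
facet normal -0.188 -0.423 -0.887
outer loop
vertex 1.891 -3.298 -2.227
vertex 2.417 -3.454 -2.264
vertex 1.958 -3.678 -2.06
endloop
endfacet
facet normal -0.896 0.036 0.442
outer loop
vertex 1.891 -3.298 -2.227
vertex 1.958 -3.678 -2.06
vertex 2.803 -2.586 -0.436
endloop
endfacet
facet normal -0.189 -0.421 -0.887
outer loop
vertex 1.958 -3.678 -2.06
vertex 2.417 -3.454 -2.264
vertex 2.294 -3.928 -2.013
endloop
endfacet
facet normal -0.511 -0.566 0.647
outer loop
vertex 1.958 -3.678 -2.06
vertex 2.294 -3.928 -2.013
vertex 2.803 -2.586 -0.436
endloop
endfacet
facet normal -0.186 -0.422 -0.887
outer loop
vertex 2.294 -3.928 -2.013
vertex 2.417 -3.454 -2.264
vertex 2.702 -3.9 -2.112
endloop
endfacet
facet normal 0.198 -0.777 0.597
outer loop
vertex 2.294 -3.928 -2.013
vertex 2.702 -3.9 -2.112
vertex 2.803 -2.586 -0.436
endloop
endfacet

endsolid


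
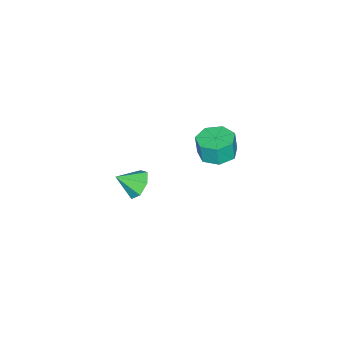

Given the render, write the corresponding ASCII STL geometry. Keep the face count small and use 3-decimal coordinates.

solid 
facet normal -0.039 0.093 -0.995
outer loop
vertex -0.073 3.115 2.899
vertex -0.933 2.585 2.883
vertex -0.81 3.584 2.972
endloop
endfacet
facet normal 0.540 0.840 0.058
outer loop
vertex -0.073 3.115 2.899
vertex -0.81 3.584 2.972
vertex -0.027 3.004 4.073
endloop
endfacet
facet normal 0.540 0.840 0.058
outer loop
vertex -0.027 3.004 4.073
vertex -0.81 3.584 2.972
vertex -0.764 3.473 4.146
endloop
endfacet
facet normal 0.039 -0.094 0.995
outer loop
vertex -0.027 3.004 4.073
vertex -0.764 3.473 4.146
vertex -0.887 2.475 4.057
endloop
endfacet
facet normal -0.039 0.093 -0.995
outer loop
vertex -0.81 3.584 2.972
vertex -0.933 2.585 2.883
vertex -1.639 3.301 2.978
endloop
endfacet
facet normal -0.321 0.942 0.102
outer loop
vertex -0.81 3.584 2.972
vertex -1.639 3.301 2.978
vertex -0.764 3.473 4.146
endloop
endfacet
facet normal -0.320 0.942 0.101
outer loop
vertex -0.764 3.473 4.146
vertex -1.639 3.301 2.978
vertex -1.594 3.19 4.152
endloop
endfacet
facet normal 0.039 -0.094 0.995
outer loop
vertex -0.764 3.473 4.146
vertex -1.594 3.19 4.152
vertex -0.887 2.475 4.057
endloop
endfacet
facet normal -0.039 0.094 -0.995
outer loop
vertex -1.639 3.301 2.978
vertex -0.933 2.585 2.883
vertex -1.937 2.479 2.912
endloop
endfacet
facet normal -0.940 0.335 0.068
outer loop
vertex -1.639 3.301 2.978
vertex -1.937 2.479 2.912
vertex -1.594 3.19 4.152
endloop
endfacet
facet normal -0.940 0.335 0.068
outer loop
vertex -1.594 3.19 4.152
vertex -1.937 2.479 2.912
vertex -1.891 2.369 4.086
endloop
endfacet
facet normal 0.039 -0.094 0.995
outer loop
vertex -1.594 3.19 4.152
vertex -1.891 2.369 4.086
vertex -0.887 2.475 4.057
endloop
endfacet
facet normal -0.039 0.093 -0.995
outer loop
vertex -1.937 2.479 2.912
vertex -0.933 2.585 2.883
vertex -1.478 1.737 2.825
endloop
endfacet
facet normal -0.851 -0.525 -0.016
outer loop
vertex -1.937 2.479 2.912
vertex -1.478 1.737 2.825
vertex -1.891 2.369 4.086
endloop
endfacet
facet normal -0.852 -0.524 -0.016
outer loop
vertex -1.891 2.369 4.086
vertex -1.478 1.737 2.825
vertex -1.433 1.627 3.999
endloop
endfacet
facet normal 0.039 -0.093 0.995
outer loop
vertex -1.891 2.369 4.086
vertex -1.433 1.627 3.999
vertex -0.887 2.475 4.057
endloop
endfacet
facet normal -0.039 0.093 -0.995
outer loop
vertex -1.478 1.737 2.825
vertex -0.933 2.585 2.883
vertex -0.609 1.634 2.781
endloop
endfacet
facet normal -0.122 -0.989 -0.088
outer loop
vertex -1.478 1.737 2.825
vertex -0.609 1.634 2.781
vertex -1.433 1.627 3.999
endloop
endfacet
facet normal -0.121 -0.989 -0.088
outer loop
vertex -1.433 1.627 3.999
vertex -0.609 1.634 2.781
vertex -0.563 1.524 3.955
endloop
endfacet
facet normal 0.039 -0.093 0.995
outer loop
vertex -1.433 1.627 3.999
vertex -0.563 1.524 3.955
vertex -0.887 2.475 4.057
endloop
endfacet
facet normal -0.039 0.093 -0.995
outer loop
vertex -0.609 1.634 2.781
vertex -0.933 2.585 2.883
vertex 0.016 2.247 2.814
endloop
endfacet
facet normal 0.700 -0.708 -0.094
outer loop
vertex -0.609 1.634 2.781
vertex 0.016 2.247 2.814
vertex -0.563 1.524 3.955
endloop
endfacet
facet normal 0.700 -0.708 -0.094
outer loop
vertex -0.563 1.524 3.955
vertex 0.016 2.247 2.814
vertex 0.062 2.137 3.988
endloop
endfacet
facet normal 0.039 -0.093 0.995
outer loop
vertex -0.563 1.524 3.955
vertex 0.062 2.137 3.988
vertex -0.887 2.475 4.057
endloop
endfacet
facet normal -0.039 0.093 -0.995
outer loop
vertex 0.016 2.247 2.814
vertex -0.933 2.585 2.883
vertex -0.073 3.115 2.899
endloop
endfacet
facet normal 0.994 0.105 -0.029
outer loop
vertex 0.016 2.247 2.814
vertex -0.073 3.115 2.899
vertex 0.062 2.137 3.988
endloop
endfacet
facet normal 0.994 0.105 -0.029
outer loop
vertex 0.062 2.137 3.988
vertex -0.073 3.115 2.899
vertex -0.027 3.004 4.073
endloop
endfacet
facet normal 0.039 -0.094 0.995
outer loop
vertex 0.062 2.137 3.988
vertex -0.027 3.004 4.073
vertex -0.887 2.475 4.057
endloop
endfacet
facet normal -0.469 0.683 -0.560
outer loop
vertex -1.6 -2.724 -4.196
vertex -2.343 -2.735 -3.587
vertex -1.56 -2.18 -3.566
endloop
endfacet
facet normal 0.997 -0.076 0.002
outer loop
vertex -1.6 -2.724 -4.196
vertex -1.56 -2.18 -3.566
vertex -1.677 -3.705 -2.793
endloop
endfacet
facet normal -0.469 0.683 -0.560
outer loop
vertex -1.56 -2.18 -3.566
vertex -2.343 -2.735 -3.587
vertex -2.109 -2.054 -2.952
endloop
endfacet
facet normal 0.746 0.255 0.615
outer loop
vertex -1.56 -2.18 -3.566
vertex -2.109 -2.054 -2.952
vertex -1.677 -3.705 -2.793
endloop
endfacet
facet normal -0.469 0.683 -0.560
outer loop
vertex -2.109 -2.054 -2.952
vertex -2.343 -2.735 -3.587
vertex -2.834 -2.441 -2.817
endloop
endfacet
facet normal 0.117 0.125 0.985
outer loop
vertex -2.109 -2.054 -2.952
vertex -2.834 -2.441 -2.817
vertex -1.677 -3.705 -2.793
endloop
endfacet
facet normal -0.469 0.683 -0.560
outer loop
vertex -2.834 -2.441 -2.817
vertex -2.343 -2.735 -3.587
vertex -3.189 -3.049 -3.262
endloop
endfacet
facet normal -0.417 -0.366 0.832
outer loop
vertex -2.834 -2.441 -2.817
vertex -3.189 -3.049 -3.262
vertex -1.677 -3.705 -2.793
endloop
endfacet
facet normal -0.469 0.684 -0.559
outer loop
vertex -3.189 -3.049 -3.262
vertex -2.343 -2.735 -3.587
vertex -2.907 -3.42 -3.952
endloop
endfacet
facet normal -0.453 -0.849 0.272
outer loop
vertex -3.189 -3.049 -3.262
vertex -2.907 -3.42 -3.952
vertex -1.677 -3.705 -2.793
endloop
endfacet
facet normal -0.468 0.684 -0.559
outer loop
vertex -2.907 -3.42 -3.952
vertex -2.343 -2.735 -3.587
vertex -2.2 -3.276 -4.368
endloop
endfacet
facet normal 0.035 -0.961 -0.273
outer loop
vertex -2.907 -3.42 -3.952
vertex -2.2 -3.276 -4.368
vertex -1.677 -3.705 -2.793
endloop
endfacet
facet normal -0.469 0.684 -0.559
outer loop
vertex -2.2 -3.276 -4.368
vertex -2.343 -2.735 -3.587
vertex -1.6 -2.724 -4.196
endloop
endfacet
facet normal 0.681 -0.617 -0.394
outer loop
vertex -2.2 -3.276 -4.368
vertex -1.6 -2.724 -4.196
vertex -1.677 -3.705 -2.793
endloop
endfacet

endsolid


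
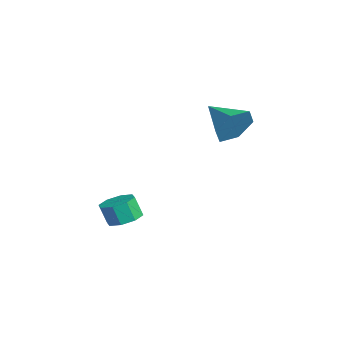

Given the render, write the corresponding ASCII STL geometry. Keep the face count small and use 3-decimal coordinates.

solid 
facet normal 0.225 0.282 -0.933
outer loop
vertex -3.038 -2.767 -3.777
vertex -3.808 -3.016 -4.038
vertex -3.48 -2.291 -3.74
endloop
endfacet
facet normal 0.698 0.621 0.357
outer loop
vertex -3.038 -2.767 -3.777
vertex -3.48 -2.291 -3.74
vertex -3.283 -3.075 -2.761
endloop
endfacet
facet normal 0.699 0.620 0.356
outer loop
vertex -3.283 -3.075 -2.761
vertex -3.48 -2.291 -3.74
vertex -3.725 -2.599 -2.723
endloop
endfacet
facet normal -0.225 -0.283 0.932
outer loop
vertex -3.283 -3.075 -2.761
vertex -3.725 -2.599 -2.723
vertex -4.052 -3.324 -3.022
endloop
endfacet
facet normal 0.224 0.282 -0.933
outer loop
vertex -3.48 -2.291 -3.74
vertex -3.808 -3.016 -4.038
vertex -4.114 -2.24 -3.877
endloop
endfacet
facet normal 0.014 0.956 0.293
outer loop
vertex -3.48 -2.291 -3.74
vertex -4.114 -2.24 -3.877
vertex -3.725 -2.599 -2.723
endloop
endfacet
facet normal 0.014 0.956 0.293
outer loop
vertex -3.725 -2.599 -2.723
vertex -4.114 -2.24 -3.877
vertex -4.358 -2.548 -2.86
endloop
endfacet
facet normal -0.225 -0.283 0.932
outer loop
vertex -3.725 -2.599 -2.723
vertex -4.358 -2.548 -2.86
vertex -4.052 -3.324 -3.022
endloop
endfacet
facet normal 0.226 0.282 -0.932
outer loop
vertex -4.114 -2.24 -3.877
vertex -3.808 -3.016 -4.038
vertex -4.568 -2.643 -4.109
endloop
endfacet
facet normal -0.679 0.732 0.059
outer loop
vertex -4.114 -2.24 -3.877
vertex -4.568 -2.643 -4.109
vertex -4.358 -2.548 -2.86
endloop
endfacet
facet normal -0.678 0.732 0.058
outer loop
vertex -4.358 -2.548 -2.86
vertex -4.568 -2.643 -4.109
vertex -4.813 -2.951 -3.092
endloop
endfacet
facet normal -0.225 -0.283 0.932
outer loop
vertex -4.358 -2.548 -2.86
vertex -4.813 -2.951 -3.092
vertex -4.052 -3.324 -3.022
endloop
endfacet
facet normal 0.225 0.282 -0.933
outer loop
vertex -4.568 -2.643 -4.109
vertex -3.808 -3.016 -4.038
vertex -4.577 -3.265 -4.299
endloop
endfacet
facet normal -0.974 0.079 -0.211
outer loop
vertex -4.568 -2.643 -4.109
vertex -4.577 -3.265 -4.299
vertex -4.813 -2.951 -3.092
endloop
endfacet
facet normal -0.974 0.079 -0.211
outer loop
vertex -4.813 -2.951 -3.092
vertex -4.577 -3.265 -4.299
vertex -4.822 -3.573 -3.283
endloop
endfacet
facet normal -0.225 -0.283 0.932
outer loop
vertex -4.813 -2.951 -3.092
vertex -4.822 -3.573 -3.283
vertex -4.052 -3.324 -3.022
endloop
endfacet
facet normal 0.225 0.283 -0.932
outer loop
vertex -4.577 -3.265 -4.299
vertex -3.808 -3.016 -4.038
vertex -4.135 -3.741 -4.337
endloop
endfacet
facet normal -0.699 -0.620 -0.357
outer loop
vertex -4.577 -3.265 -4.299
vertex -4.135 -3.741 -4.337
vertex -4.822 -3.573 -3.283
endloop
endfacet
facet normal -0.698 -0.621 -0.356
outer loop
vertex -4.822 -3.573 -3.283
vertex -4.135 -3.741 -4.337
vertex -4.38 -4.049 -3.32
endloop
endfacet
facet normal -0.225 -0.282 0.933
outer loop
vertex -4.822 -3.573 -3.283
vertex -4.38 -4.049 -3.32
vertex -4.052 -3.324 -3.022
endloop
endfacet
facet normal 0.225 0.283 -0.932
outer loop
vertex -4.135 -3.741 -4.337
vertex -3.808 -3.016 -4.038
vertex -3.502 -3.792 -4.2
endloop
endfacet
facet normal -0.014 -0.956 -0.293
outer loop
vertex -4.135 -3.741 -4.337
vertex -3.502 -3.792 -4.2
vertex -4.38 -4.049 -3.32
endloop
endfacet
facet normal -0.014 -0.956 -0.293
outer loop
vertex -4.38 -4.049 -3.32
vertex -3.502 -3.792 -4.2
vertex -3.746 -4.1 -3.183
endloop
endfacet
facet normal -0.224 -0.282 0.933
outer loop
vertex -4.38 -4.049 -3.32
vertex -3.746 -4.1 -3.183
vertex -4.052 -3.324 -3.022
endloop
endfacet
facet normal 0.225 0.283 -0.932
outer loop
vertex -3.502 -3.792 -4.2
vertex -3.808 -3.016 -4.038
vertex -3.047 -3.389 -3.968
endloop
endfacet
facet normal 0.679 -0.732 -0.059
outer loop
vertex -3.502 -3.792 -4.2
vertex -3.047 -3.389 -3.968
vertex -3.746 -4.1 -3.183
endloop
endfacet
facet normal 0.679 -0.732 -0.058
outer loop
vertex -3.746 -4.1 -3.183
vertex -3.047 -3.389 -3.968
vertex -3.292 -3.697 -2.951
endloop
endfacet
facet normal -0.226 -0.282 0.932
outer loop
vertex -3.746 -4.1 -3.183
vertex -3.292 -3.697 -2.951
vertex -4.052 -3.324 -3.022
endloop
endfacet
facet normal 0.225 0.283 -0.932
outer loop
vertex -3.047 -3.389 -3.968
vertex -3.808 -3.016 -4.038
vertex -3.038 -2.767 -3.777
endloop
endfacet
facet normal 0.974 -0.079 0.211
outer loop
vertex -3.047 -3.389 -3.968
vertex -3.038 -2.767 -3.777
vertex -3.292 -3.697 -2.951
endloop
endfacet
facet normal 0.974 -0.079 0.211
outer loop
vertex -3.292 -3.697 -2.951
vertex -3.038 -2.767 -3.777
vertex -3.283 -3.075 -2.761
endloop
endfacet
facet normal -0.225 -0.282 0.933
outer loop
vertex -3.292 -3.697 -2.951
vertex -3.283 -3.075 -2.761
vertex -4.052 -3.324 -3.022
endloop
endfacet
facet normal 0.858 0.377 -0.348
outer loop
vertex -1.207 0.892 2.832
vertex -1.709 1.233 1.963
vertex -1.639 1.86 2.815
endloop
endfacet
facet normal -0.108 -0.031 0.994
outer loop
vertex -1.207 0.892 2.832
vertex -1.639 1.86 2.815
vertex -3.271 0.547 2.597
endloop
endfacet
facet normal 0.858 0.377 -0.348
outer loop
vertex -1.639 1.86 2.815
vertex -1.709 1.233 1.963
vertex -2.141 2.201 1.946
endloop
endfacet
facet normal -0.563 0.606 0.563
outer loop
vertex -1.639 1.86 2.815
vertex -2.141 2.201 1.946
vertex -3.271 0.547 2.597
endloop
endfacet
facet normal 0.858 0.377 -0.348
outer loop
vertex -2.141 2.201 1.946
vertex -1.709 1.233 1.963
vertex -2.211 1.574 1.094
endloop
endfacet
facet normal -0.841 0.467 -0.274
outer loop
vertex -2.141 2.201 1.946
vertex -2.211 1.574 1.094
vertex -3.271 0.547 2.597
endloop
endfacet
facet normal 0.858 0.377 -0.348
outer loop
vertex -2.211 1.574 1.094
vertex -1.709 1.233 1.963
vertex -1.779 0.606 1.111
endloop
endfacet
facet normal -0.665 -0.309 -0.680
outer loop
vertex -2.211 1.574 1.094
vertex -1.779 0.606 1.111
vertex -3.271 0.547 2.597
endloop
endfacet
facet normal 0.858 0.377 -0.348
outer loop
vertex -1.779 0.606 1.111
vertex -1.709 1.233 1.963
vertex -1.277 0.265 1.98
endloop
endfacet
facet normal -0.211 -0.945 -0.249
outer loop
vertex -1.779 0.606 1.111
vertex -1.277 0.265 1.98
vertex -3.271 0.547 2.597
endloop
endfacet
facet normal 0.858 0.377 -0.348
outer loop
vertex -1.277 0.265 1.98
vertex -1.709 1.233 1.963
vertex -1.207 0.892 2.832
endloop
endfacet
facet normal 0.068 -0.806 0.588
outer loop
vertex -1.277 0.265 1.98
vertex -1.207 0.892 2.832
vertex -3.271 0.547 2.597
endloop
endfacet

endsolid


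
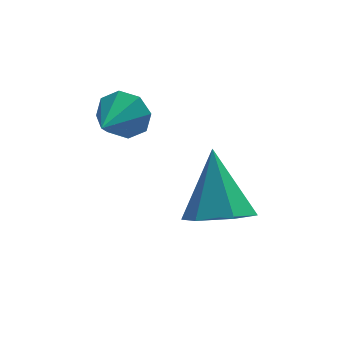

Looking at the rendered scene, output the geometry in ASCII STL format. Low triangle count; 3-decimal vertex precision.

solid 
facet normal -0.047 -0.609 -0.792
outer loop
vertex 1.35 1.29 -1.391
vertex 0.451 1.556 -1.542
vertex 1.163 2.034 -1.952
endloop
endfacet
facet normal 0.927 0.345 0.149
outer loop
vertex 1.35 1.29 -1.391
vertex 1.163 2.034 -1.952
vertex 0.549 2.804 0.082
endloop
endfacet
facet normal -0.048 -0.608 -0.792
outer loop
vertex 1.163 2.034 -1.952
vertex 0.451 1.556 -1.542
vertex 0.263 2.3 -2.102
endloop
endfacet
facet normal 0.313 0.916 -0.252
outer loop
vertex 1.163 2.034 -1.952
vertex 0.263 2.3 -2.102
vertex 0.549 2.804 0.082
endloop
endfacet
facet normal -0.049 -0.608 -0.792
outer loop
vertex 0.263 2.3 -2.102
vertex 0.451 1.556 -1.542
vertex -0.448 1.823 -1.692
endloop
endfacet
facet normal -0.595 0.796 -0.106
outer loop
vertex 0.263 2.3 -2.102
vertex -0.448 1.823 -1.692
vertex 0.549 2.804 0.082
endloop
endfacet
facet normal -0.049 -0.608 -0.792
outer loop
vertex -0.448 1.823 -1.692
vertex 0.451 1.556 -1.542
vertex -0.261 1.079 -1.132
endloop
endfacet
facet normal -0.891 0.108 0.441
outer loop
vertex -0.448 1.823 -1.692
vertex -0.261 1.079 -1.132
vertex 0.549 2.804 0.082
endloop
endfacet
facet normal -0.048 -0.609 -0.792
outer loop
vertex -0.261 1.079 -1.132
vertex 0.451 1.556 -1.542
vertex 0.639 0.812 -0.981
endloop
endfacet
facet normal -0.278 -0.462 0.842
outer loop
vertex -0.261 1.079 -1.132
vertex 0.639 0.812 -0.981
vertex 0.549 2.804 0.082
endloop
endfacet
facet normal -0.047 -0.609 -0.792
outer loop
vertex 0.639 0.812 -0.981
vertex 0.451 1.556 -1.542
vertex 1.35 1.29 -1.391
endloop
endfacet
facet normal 0.631 -0.343 0.696
outer loop
vertex 0.639 0.812 -0.981
vertex 1.35 1.29 -1.391
vertex 0.549 2.804 0.082
endloop
endfacet
facet normal 0.552 0.779 -0.298
outer loop
vertex -1.172 3.299 1.954
vertex -1.576 3.344 1.323
vertex -1.628 3.643 2.009
endloop
endfacet
facet normal -0.032 -0.199 0.979
outer loop
vertex -1.172 3.299 1.954
vertex -1.628 3.643 2.009
vertex -2.304 2.316 1.717
endloop
endfacet
facet normal 0.551 0.779 -0.298
outer loop
vertex -1.628 3.643 2.009
vertex -1.576 3.344 1.323
vertex -2.054 3.812 1.663
endloop
endfacet
facet normal -0.594 0.128 0.794
outer loop
vertex -1.628 3.643 2.009
vertex -2.054 3.812 1.663
vertex -2.304 2.316 1.717
endloop
endfacet
facet normal 0.552 0.779 -0.297
outer loop
vertex -2.054 3.812 1.663
vertex -1.576 3.344 1.323
vertex -2.199 3.707 1.118
endloop
endfacet
facet normal -0.960 0.169 0.223
outer loop
vertex -2.054 3.812 1.663
vertex -2.199 3.707 1.118
vertex -2.304 2.316 1.717
endloop
endfacet
facet normal 0.552 0.779 -0.298
outer loop
vertex -2.199 3.707 1.118
vertex -1.576 3.344 1.323
vertex -1.98 3.389 0.693
endloop
endfacet
facet normal -0.913 -0.101 -0.395
outer loop
vertex -2.199 3.707 1.118
vertex -1.98 3.389 0.693
vertex -2.304 2.316 1.717
endloop
endfacet
facet normal 0.552 0.779 -0.298
outer loop
vertex -1.98 3.389 0.693
vertex -1.576 3.344 1.323
vertex -1.524 3.045 0.638
endloop
endfacet
facet normal -0.481 -0.525 -0.702
outer loop
vertex -1.98 3.389 0.693
vertex -1.524 3.045 0.638
vertex -2.304 2.316 1.717
endloop
endfacet
facet normal 0.551 0.779 -0.298
outer loop
vertex -1.524 3.045 0.638
vertex -1.576 3.344 1.323
vertex -1.098 2.876 0.984
endloop
endfacet
facet normal 0.082 -0.852 -0.517
outer loop
vertex -1.524 3.045 0.638
vertex -1.098 2.876 0.984
vertex -2.304 2.316 1.717
endloop
endfacet
facet normal 0.551 0.779 -0.298
outer loop
vertex -1.098 2.876 0.984
vertex -1.576 3.344 1.323
vertex -0.953 2.982 1.529
endloop
endfacet
facet normal 0.448 -0.893 0.055
outer loop
vertex -1.098 2.876 0.984
vertex -0.953 2.982 1.529
vertex -2.304 2.316 1.717
endloop
endfacet
facet normal 0.551 0.780 -0.297
outer loop
vertex -0.953 2.982 1.529
vertex -1.576 3.344 1.323
vertex -1.172 3.299 1.954
endloop
endfacet
facet normal 0.401 -0.623 0.671
outer loop
vertex -0.953 2.982 1.529
vertex -1.172 3.299 1.954
vertex -2.304 2.316 1.717
endloop
endfacet

endsolid


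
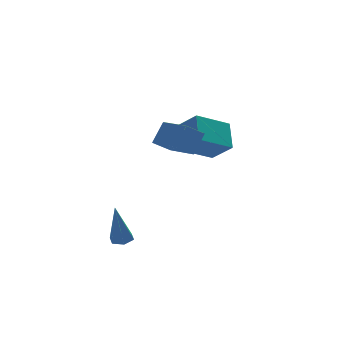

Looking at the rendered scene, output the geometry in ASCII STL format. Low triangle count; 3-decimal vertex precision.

solid 
facet normal -0.529 -0.342 -0.777
outer loop
vertex -1.363 -2.071 3.238
vertex -1.815 -0.557 2.879
vertex -0.529 -1.967 2.624
endloop
endfacet
facet normal 0.280 -0.934 0.221
outer loop
vertex 0.095 -1.563 3.541
vertex -1.363 -2.071 3.238
vertex -0.529 -1.967 2.624
endloop
endfacet
facet normal -0.529 -0.342 -0.777
outer loop
vertex -0.529 -1.967 2.624
vertex -1.815 -0.557 2.879
vertex -0.982 -0.453 2.266
endloop
endfacet
facet normal 0.801 0.100 -0.590
outer loop
vertex -0.982 -0.453 2.266
vertex 0.095 -1.563 3.541
vertex -0.529 -1.967 2.624
endloop
endfacet
facet normal -0.802 -0.100 0.589
outer loop
vertex -1.363 -2.071 3.238
vertex -1.191 -0.153 3.796
vertex -1.815 -0.557 2.879
endloop
endfacet
facet normal 0.280 -0.934 0.221
outer loop
vertex -0.738 -1.667 4.154
vertex -1.363 -2.071 3.238
vertex 0.095 -1.563 3.541
endloop
endfacet
facet normal -0.801 -0.100 0.591
outer loop
vertex -0.738 -1.667 4.154
vertex -1.191 -0.153 3.796
vertex -1.363 -2.071 3.238
endloop
endfacet
facet normal -0.280 0.934 -0.221
outer loop
vertex -1.815 -0.557 2.879
vertex -1.191 -0.153 3.796
vertex -0.982 -0.453 2.266
endloop
endfacet
facet normal 0.801 0.099 -0.590
outer loop
vertex -0.357 -0.049 3.182
vertex 0.095 -1.563 3.541
vertex -0.982 -0.453 2.266
endloop
endfacet
facet normal -0.279 0.934 -0.221
outer loop
vertex -0.982 -0.453 2.266
vertex -1.191 -0.153 3.796
vertex -0.357 -0.049 3.182
endloop
endfacet
facet normal 0.529 0.342 0.777
outer loop
vertex -0.357 -0.049 3.182
vertex -0.738 -1.667 4.154
vertex 0.095 -1.563 3.541
endloop
endfacet
facet normal 0.529 0.342 0.777
outer loop
vertex -1.191 -0.153 3.796
vertex -0.738 -1.667 4.154
vertex -0.357 -0.049 3.182
endloop
endfacet
facet normal -0.424 0.625 -0.656
outer loop
vertex 0.683 3.399 1.777
vertex 2.315 3.621 0.934
vertex 0.372 2.234 0.868
endloop
endfacet
facet normal -0.882 -0.120 0.456
outer loop
vertex 0.965 1.359 1.786
vertex 0.683 3.399 1.777
vertex 0.372 2.234 0.868
endloop
endfacet
facet normal -0.424 0.625 -0.656
outer loop
vertex 0.372 2.234 0.868
vertex 2.315 3.621 0.934
vertex 2.003 2.456 0.025
endloop
endfacet
facet normal -0.206 -0.771 -0.602
outer loop
vertex 2.003 2.456 0.025
vertex 0.965 1.359 1.786
vertex 0.372 2.234 0.868
endloop
endfacet
facet normal 0.206 0.771 0.602
outer loop
vertex 0.683 3.399 1.777
vertex 2.908 2.746 1.852
vertex 2.315 3.621 0.934
endloop
endfacet
facet normal -0.882 -0.120 0.456
outer loop
vertex 1.277 2.524 2.695
vertex 0.683 3.399 1.777
vertex 0.965 1.359 1.786
endloop
endfacet
facet normal 0.206 0.771 0.602
outer loop
vertex 1.277 2.524 2.695
vertex 2.908 2.746 1.852
vertex 0.683 3.399 1.777
endloop
endfacet
facet normal 0.882 0.119 -0.456
outer loop
vertex 2.315 3.621 0.934
vertex 2.908 2.746 1.852
vertex 2.003 2.456 0.025
endloop
endfacet
facet normal -0.206 -0.771 -0.602
outer loop
vertex 2.597 1.581 0.943
vertex 0.965 1.359 1.786
vertex 2.003 2.456 0.025
endloop
endfacet
facet normal 0.882 0.120 -0.456
outer loop
vertex 2.003 2.456 0.025
vertex 2.908 2.746 1.852
vertex 2.597 1.581 0.943
endloop
endfacet
facet normal 0.424 -0.625 0.656
outer loop
vertex 2.597 1.581 0.943
vertex 1.277 2.524 2.695
vertex 0.965 1.359 1.786
endloop
endfacet
facet normal 0.424 -0.625 0.656
outer loop
vertex 2.908 2.746 1.852
vertex 1.277 2.524 2.695
vertex 2.597 1.581 0.943
endloop
endfacet
facet normal 0.169 0.086 -0.982
outer loop
vertex -2.503 0.161 -2.729
vertex -2.997 -0.031 -2.831
vertex -2.92 0.5 -2.771
endloop
endfacet
facet normal 0.557 0.734 0.389
outer loop
vertex -2.503 0.161 -2.729
vertex -2.92 0.5 -2.771
vertex -3.343 -0.209 -0.829
endloop
endfacet
facet normal 0.169 0.086 -0.982
outer loop
vertex -2.92 0.5 -2.771
vertex -2.997 -0.031 -2.831
vertex -3.415 0.308 -2.873
endloop
endfacet
facet normal -0.394 0.888 0.238
outer loop
vertex -2.92 0.5 -2.771
vertex -3.415 0.308 -2.873
vertex -3.343 -0.209 -0.829
endloop
endfacet
facet normal 0.170 0.088 -0.981
outer loop
vertex -3.415 0.308 -2.873
vertex -2.997 -0.031 -2.831
vertex -3.491 -0.223 -2.934
endloop
endfacet
facet normal -0.989 0.134 0.069
outer loop
vertex -3.415 0.308 -2.873
vertex -3.491 -0.223 -2.934
vertex -3.343 -0.209 -0.829
endloop
endfacet
facet normal 0.170 0.088 -0.981
outer loop
vertex -3.491 -0.223 -2.934
vertex -2.997 -0.031 -2.831
vertex -3.073 -0.562 -2.892
endloop
endfacet
facet normal -0.632 -0.773 0.050
outer loop
vertex -3.491 -0.223 -2.934
vertex -3.073 -0.562 -2.892
vertex -3.343 -0.209 -0.829
endloop
endfacet
facet normal 0.170 0.088 -0.981
outer loop
vertex -3.073 -0.562 -2.892
vertex -2.997 -0.031 -2.831
vertex -2.579 -0.37 -2.789
endloop
endfacet
facet normal 0.318 -0.927 0.200
outer loop
vertex -3.073 -0.562 -2.892
vertex -2.579 -0.37 -2.789
vertex -3.343 -0.209 -0.829
endloop
endfacet
facet normal 0.169 0.087 -0.982
outer loop
vertex -2.579 -0.37 -2.789
vertex -2.997 -0.031 -2.831
vertex -2.503 0.161 -2.729
endloop
endfacet
facet normal 0.913 -0.172 0.370
outer loop
vertex -2.579 -0.37 -2.789
vertex -2.503 0.161 -2.729
vertex -3.343 -0.209 -0.829
endloop
endfacet

endsolid


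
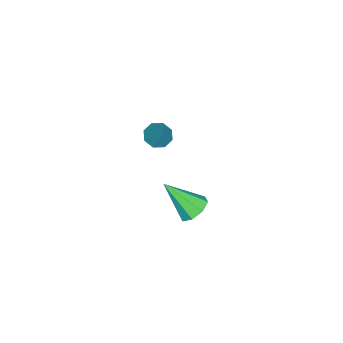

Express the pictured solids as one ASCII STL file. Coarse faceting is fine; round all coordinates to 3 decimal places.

solid 
facet normal -0.443 -0.401 -0.801
outer loop
vertex -1.865 -0.669 0.864
vertex -2.387 -0.24 0.938
vertex -1.796 -0.224 0.603
endloop
endfacet
facet normal 0.985 -0.169 -0.028
outer loop
vertex -1.865 -0.669 0.864
vertex -1.796 -0.224 0.603
vertex -1.633 0.44 2.302
endloop
endfacet
facet normal -0.444 -0.400 -0.802
outer loop
vertex -1.796 -0.224 0.603
vertex -2.387 -0.24 0.938
vertex -2.073 0.212 0.539
endloop
endfacet
facet normal 0.830 0.488 -0.270
outer loop
vertex -1.796 -0.224 0.603
vertex -2.073 0.212 0.539
vertex -1.633 0.44 2.302
endloop
endfacet
facet normal -0.444 -0.400 -0.802
outer loop
vertex -2.073 0.212 0.539
vertex -2.387 -0.24 0.938
vertex -2.534 0.383 0.709
endloop
endfacet
facet normal 0.279 0.941 -0.191
outer loop
vertex -2.073 0.212 0.539
vertex -2.534 0.383 0.709
vertex -1.633 0.44 2.302
endloop
endfacet
facet normal -0.444 -0.400 -0.802
outer loop
vertex -2.534 0.383 0.709
vertex -2.387 -0.24 0.938
vertex -2.909 0.189 1.013
endloop
endfacet
facet normal -0.346 0.924 0.163
outer loop
vertex -2.534 0.383 0.709
vertex -2.909 0.189 1.013
vertex -1.633 0.44 2.302
endloop
endfacet
facet normal -0.444 -0.400 -0.802
outer loop
vertex -2.909 0.189 1.013
vertex -2.387 -0.24 0.938
vertex -2.978 -0.256 1.273
endloop
endfacet
facet normal -0.678 0.446 0.584
outer loop
vertex -2.909 0.189 1.013
vertex -2.978 -0.256 1.273
vertex -1.633 0.44 2.302
endloop
endfacet
facet normal -0.443 -0.401 -0.801
outer loop
vertex -2.978 -0.256 1.273
vertex -2.387 -0.24 0.938
vertex -2.701 -0.692 1.338
endloop
endfacet
facet normal -0.523 -0.209 0.826
outer loop
vertex -2.978 -0.256 1.273
vertex -2.701 -0.692 1.338
vertex -1.633 0.44 2.302
endloop
endfacet
facet normal -0.444 -0.401 -0.801
outer loop
vertex -2.701 -0.692 1.338
vertex -2.387 -0.24 0.938
vertex -2.24 -0.863 1.168
endloop
endfacet
facet normal 0.029 -0.664 0.747
outer loop
vertex -2.701 -0.692 1.338
vertex -2.24 -0.863 1.168
vertex -1.633 0.44 2.302
endloop
endfacet
facet normal -0.443 -0.401 -0.802
outer loop
vertex -2.24 -0.863 1.168
vertex -2.387 -0.24 0.938
vertex -1.865 -0.669 0.864
endloop
endfacet
facet normal 0.653 -0.647 0.393
outer loop
vertex -2.24 -0.863 1.168
vertex -1.865 -0.669 0.864
vertex -1.633 0.44 2.302
endloop
endfacet
facet normal -0.109 0.657 -0.746
outer loop
vertex -2.612 1.824 -4.16
vertex -2.996 1.236 -4.621
vertex -3.249 1.819 -4.071
endloop
endfacet
facet normal 0.117 0.482 0.868
outer loop
vertex -2.612 1.824 -4.16
vertex -3.249 1.819 -4.071
vertex -2.764 -0.156 -3.039
endloop
endfacet
facet normal -0.110 0.656 -0.746
outer loop
vertex -3.249 1.819 -4.071
vertex -2.996 1.236 -4.621
vertex -3.738 1.472 -4.304
endloop
endfacet
facet normal -0.563 0.270 0.781
outer loop
vertex -3.249 1.819 -4.071
vertex -3.738 1.472 -4.304
vertex -2.764 -0.156 -3.039
endloop
endfacet
facet normal -0.110 0.657 -0.746
outer loop
vertex -3.738 1.472 -4.304
vertex -2.996 1.236 -4.621
vertex -3.792 0.987 -4.723
endloop
endfacet
facet normal -0.892 -0.234 0.386
outer loop
vertex -3.738 1.472 -4.304
vertex -3.792 0.987 -4.723
vertex -2.764 -0.156 -3.039
endloop
endfacet
facet normal -0.110 0.657 -0.746
outer loop
vertex -3.792 0.987 -4.723
vertex -2.996 1.236 -4.621
vertex -3.38 0.648 -5.082
endloop
endfacet
facet normal -0.676 -0.732 -0.084
outer loop
vertex -3.792 0.987 -4.723
vertex -3.38 0.648 -5.082
vertex -2.764 -0.156 -3.039
endloop
endfacet
facet normal -0.111 0.657 -0.746
outer loop
vertex -3.38 0.648 -5.082
vertex -2.996 1.236 -4.621
vertex -2.744 0.654 -5.171
endloop
endfacet
facet normal -0.041 -0.934 -0.355
outer loop
vertex -3.38 0.648 -5.082
vertex -2.744 0.654 -5.171
vertex -2.764 -0.156 -3.039
endloop
endfacet
facet normal -0.110 0.657 -0.746
outer loop
vertex -2.744 0.654 -5.171
vertex -2.996 1.236 -4.621
vertex -2.255 1.0 -4.938
endloop
endfacet
facet normal 0.638 -0.722 -0.268
outer loop
vertex -2.744 0.654 -5.171
vertex -2.255 1.0 -4.938
vertex -2.764 -0.156 -3.039
endloop
endfacet
facet normal -0.110 0.657 -0.746
outer loop
vertex -2.255 1.0 -4.938
vertex -2.996 1.236 -4.621
vertex -2.2 1.485 -4.519
endloop
endfacet
facet normal 0.968 -0.219 0.126
outer loop
vertex -2.255 1.0 -4.938
vertex -2.2 1.485 -4.519
vertex -2.764 -0.156 -3.039
endloop
endfacet
facet normal -0.110 0.657 -0.746
outer loop
vertex -2.2 1.485 -4.519
vertex -2.996 1.236 -4.621
vertex -2.612 1.824 -4.16
endloop
endfacet
facet normal 0.751 0.281 0.597
outer loop
vertex -2.2 1.485 -4.519
vertex -2.612 1.824 -4.16
vertex -2.764 -0.156 -3.039
endloop
endfacet

endsolid


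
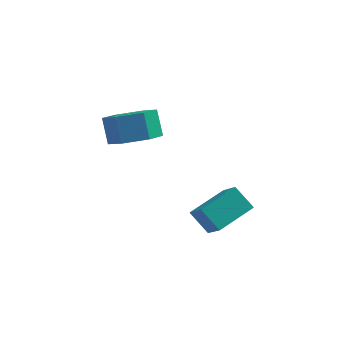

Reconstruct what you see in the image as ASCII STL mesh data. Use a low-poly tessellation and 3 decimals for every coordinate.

solid 
facet normal -0.418 0.618 -0.665
outer loop
vertex 1.932 -1.326 -1.798
vertex 3.028 -0.085 -1.333
vertex 2.676 -1.684 -2.598
endloop
endfacet
facet normal -0.637 -0.722 -0.270
outer loop
vertex 3.212 -2.475 -1.747
vertex 1.932 -1.326 -1.798
vertex 2.676 -1.684 -2.598
endloop
endfacet
facet normal -0.418 0.618 -0.665
outer loop
vertex 2.676 -1.684 -2.598
vertex 3.028 -0.085 -1.333
vertex 3.773 -0.443 -2.134
endloop
endfacet
facet normal 0.647 -0.311 -0.696
outer loop
vertex 3.773 -0.443 -2.134
vertex 3.212 -2.475 -1.747
vertex 2.676 -1.684 -2.598
endloop
endfacet
facet normal -0.647 0.311 0.696
outer loop
vertex 1.932 -1.326 -1.798
vertex 3.564 -0.876 -0.482
vertex 3.028 -0.085 -1.333
endloop
endfacet
facet normal -0.637 -0.722 -0.270
outer loop
vertex 2.467 -2.117 -0.946
vertex 1.932 -1.326 -1.798
vertex 3.212 -2.475 -1.747
endloop
endfacet
facet normal -0.647 0.312 0.696
outer loop
vertex 2.467 -2.117 -0.946
vertex 3.564 -0.876 -0.482
vertex 1.932 -1.326 -1.798
endloop
endfacet
facet normal 0.637 0.722 0.270
outer loop
vertex 3.028 -0.085 -1.333
vertex 3.564 -0.876 -0.482
vertex 3.773 -0.443 -2.134
endloop
endfacet
facet normal 0.648 -0.311 -0.696
outer loop
vertex 4.308 -1.234 -1.282
vertex 3.212 -2.475 -1.747
vertex 3.773 -0.443 -2.134
endloop
endfacet
facet normal 0.637 0.722 0.270
outer loop
vertex 3.773 -0.443 -2.134
vertex 3.564 -0.876 -0.482
vertex 4.308 -1.234 -1.282
endloop
endfacet
facet normal 0.418 -0.619 0.665
outer loop
vertex 4.308 -1.234 -1.282
vertex 2.467 -2.117 -0.946
vertex 3.212 -2.475 -1.747
endloop
endfacet
facet normal 0.418 -0.618 0.665
outer loop
vertex 3.564 -0.876 -0.482
vertex 2.467 -2.117 -0.946
vertex 4.308 -1.234 -1.282
endloop
endfacet
facet normal 0.262 -0.468 -0.844
outer loop
vertex -0.022 1.349 0.224
vertex -0.694 1.983 -0.336
vertex 0.332 2.284 -0.185
endloop
endfacet
facet normal 0.908 -0.178 0.380
outer loop
vertex -0.022 1.349 0.224
vertex 0.332 2.284 -0.185
vertex -0.354 1.944 1.296
endloop
endfacet
facet normal 0.908 -0.178 0.380
outer loop
vertex -0.354 1.944 1.296
vertex 0.332 2.284 -0.185
vertex -0.0 2.879 0.887
endloop
endfacet
facet normal -0.262 0.468 0.844
outer loop
vertex -0.354 1.944 1.296
vertex -0.0 2.879 0.887
vertex -1.026 2.577 0.736
endloop
endfacet
facet normal 0.262 -0.469 -0.844
outer loop
vertex 0.332 2.284 -0.185
vertex -0.694 1.983 -0.336
vertex -0.34 2.917 -0.745
endloop
endfacet
facet normal 0.738 0.661 -0.138
outer loop
vertex 0.332 2.284 -0.185
vertex -0.34 2.917 -0.745
vertex -0.0 2.879 0.887
endloop
endfacet
facet normal 0.738 0.661 -0.138
outer loop
vertex -0.0 2.879 0.887
vertex -0.34 2.917 -0.745
vertex -0.672 3.512 0.327
endloop
endfacet
facet normal -0.262 0.468 0.844
outer loop
vertex -0.0 2.879 0.887
vertex -0.672 3.512 0.327
vertex -1.026 2.577 0.736
endloop
endfacet
facet normal 0.262 -0.469 -0.844
outer loop
vertex -0.34 2.917 -0.745
vertex -0.694 1.983 -0.336
vertex -1.366 2.616 -0.896
endloop
endfacet
facet normal -0.170 0.838 -0.518
outer loop
vertex -0.34 2.917 -0.745
vertex -1.366 2.616 -0.896
vertex -0.672 3.512 0.327
endloop
endfacet
facet normal -0.170 0.838 -0.518
outer loop
vertex -0.672 3.512 0.327
vertex -1.366 2.616 -0.896
vertex -1.698 3.211 0.176
endloop
endfacet
facet normal -0.262 0.468 0.844
outer loop
vertex -0.672 3.512 0.327
vertex -1.698 3.211 0.176
vertex -1.026 2.577 0.736
endloop
endfacet
facet normal 0.262 -0.468 -0.844
outer loop
vertex -1.366 2.616 -0.896
vertex -0.694 1.983 -0.336
vertex -1.72 1.681 -0.487
endloop
endfacet
facet normal -0.908 0.178 -0.380
outer loop
vertex -1.366 2.616 -0.896
vertex -1.72 1.681 -0.487
vertex -1.698 3.211 0.176
endloop
endfacet
facet normal -0.908 0.178 -0.380
outer loop
vertex -1.698 3.211 0.176
vertex -1.72 1.681 -0.487
vertex -2.052 2.276 0.585
endloop
endfacet
facet normal -0.262 0.468 0.844
outer loop
vertex -1.698 3.211 0.176
vertex -2.052 2.276 0.585
vertex -1.026 2.577 0.736
endloop
endfacet
facet normal 0.262 -0.468 -0.844
outer loop
vertex -1.72 1.681 -0.487
vertex -0.694 1.983 -0.336
vertex -1.048 1.048 0.073
endloop
endfacet
facet normal -0.738 -0.661 0.138
outer loop
vertex -1.72 1.681 -0.487
vertex -1.048 1.048 0.073
vertex -2.052 2.276 0.585
endloop
endfacet
facet normal -0.738 -0.661 0.138
outer loop
vertex -2.052 2.276 0.585
vertex -1.048 1.048 0.073
vertex -1.38 1.643 1.145
endloop
endfacet
facet normal -0.262 0.469 0.844
outer loop
vertex -2.052 2.276 0.585
vertex -1.38 1.643 1.145
vertex -1.026 2.577 0.736
endloop
endfacet
facet normal 0.262 -0.468 -0.844
outer loop
vertex -1.048 1.048 0.073
vertex -0.694 1.983 -0.336
vertex -0.022 1.349 0.224
endloop
endfacet
facet normal 0.170 -0.838 0.518
outer loop
vertex -1.048 1.048 0.073
vertex -0.022 1.349 0.224
vertex -1.38 1.643 1.145
endloop
endfacet
facet normal 0.170 -0.838 0.518
outer loop
vertex -1.38 1.643 1.145
vertex -0.022 1.349 0.224
vertex -0.354 1.944 1.296
endloop
endfacet
facet normal -0.262 0.469 0.844
outer loop
vertex -1.38 1.643 1.145
vertex -0.354 1.944 1.296
vertex -1.026 2.577 0.736
endloop
endfacet

endsolid
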